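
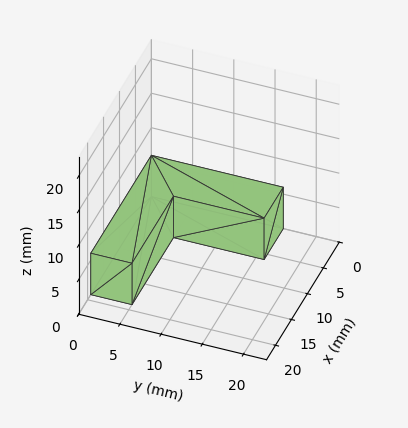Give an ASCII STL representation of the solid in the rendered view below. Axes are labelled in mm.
Reading the render: the shape is an L-shaped prism: outer 19 × 16 mm, arm thicknesses ≈ 5 mm (horizontal) and 6 mm (vertical), extruded 6 mm in z (dimensions read to the nearest mm from the axis ticks). For the STL, each face is triangulated and given an outward normal.

solid part
  facet normal 0.0000 0.0000 -1.0000
    outer loop
      vertex 19.0 5.0 0.0
      vertex 19.0 0.0 0.0
      vertex 0.0 0.0 0.0
    endloop
  endfacet
  facet normal 0.0000 0.0000 -1.0000
    outer loop
      vertex 6.0 5.0 0.0
      vertex 19.0 5.0 0.0
      vertex 0.0 0.0 0.0
    endloop
  endfacet
  facet normal 0.0000 0.0000 -1.0000
    outer loop
      vertex 6.0 16.0 0.0
      vertex 6.0 5.0 0.0
      vertex 0.0 0.0 0.0
    endloop
  endfacet
  facet normal 0.0000 0.0000 -1.0000
    outer loop
      vertex 0.0 16.0 0.0
      vertex 6.0 16.0 0.0
      vertex 0.0 0.0 0.0
    endloop
  endfacet
  facet normal 0.0000 0.0000 1.0000
    outer loop
      vertex 0.0 0.0 6.0
      vertex 19.0 0.0 6.0
      vertex 19.0 5.0 6.0
    endloop
  endfacet
  facet normal 0.0000 0.0000 1.0000
    outer loop
      vertex 0.0 0.0 6.0
      vertex 19.0 5.0 6.0
      vertex 6.0 5.0 6.0
    endloop
  endfacet
  facet normal 0.0000 0.0000 1.0000
    outer loop
      vertex 0.0 0.0 6.0
      vertex 6.0 5.0 6.0
      vertex 6.0 16.0 6.0
    endloop
  endfacet
  facet normal 0.0000 0.0000 1.0000
    outer loop
      vertex 0.0 0.0 6.0
      vertex 6.0 16.0 6.0
      vertex 0.0 16.0 6.0
    endloop
  endfacet
  facet normal 0.0000 -1.0000 0.0000
    outer loop
      vertex 0.0 0.0 0.0
      vertex 19.0 0.0 0.0
      vertex 19.0 0.0 6.0
    endloop
  endfacet
  facet normal 0.0000 -1.0000 0.0000
    outer loop
      vertex 0.0 0.0 0.0
      vertex 19.0 0.0 6.0
      vertex 0.0 0.0 6.0
    endloop
  endfacet
  facet normal 1.0000 0.0000 0.0000
    outer loop
      vertex 19.0 0.0 0.0
      vertex 19.0 5.0 0.0
      vertex 19.0 5.0 6.0
    endloop
  endfacet
  facet normal 1.0000 0.0000 0.0000
    outer loop
      vertex 19.0 0.0 0.0
      vertex 19.0 5.0 6.0
      vertex 19.0 0.0 6.0
    endloop
  endfacet
  facet normal 0.0000 1.0000 0.0000
    outer loop
      vertex 19.0 5.0 0.0
      vertex 6.0 5.0 0.0
      vertex 6.0 5.0 6.0
    endloop
  endfacet
  facet normal 0.0000 1.0000 0.0000
    outer loop
      vertex 19.0 5.0 0.0
      vertex 6.0 5.0 6.0
      vertex 19.0 5.0 6.0
    endloop
  endfacet
  facet normal 1.0000 0.0000 0.0000
    outer loop
      vertex 6.0 5.0 0.0
      vertex 6.0 16.0 0.0
      vertex 6.0 16.0 6.0
    endloop
  endfacet
  facet normal 1.0000 0.0000 0.0000
    outer loop
      vertex 6.0 5.0 0.0
      vertex 6.0 16.0 6.0
      vertex 6.0 5.0 6.0
    endloop
  endfacet
  facet normal 0.0000 1.0000 0.0000
    outer loop
      vertex 6.0 16.0 0.0
      vertex 0.0 16.0 0.0
      vertex 0.0 16.0 6.0
    endloop
  endfacet
  facet normal 0.0000 1.0000 0.0000
    outer loop
      vertex 6.0 16.0 0.0
      vertex 0.0 16.0 6.0
      vertex 6.0 16.0 6.0
    endloop
  endfacet
  facet normal -1.0000 0.0000 0.0000
    outer loop
      vertex 0.0 16.0 0.0
      vertex 0.0 0.0 0.0
      vertex 0.0 0.0 6.0
    endloop
  endfacet
  facet normal -1.0000 0.0000 0.0000
    outer loop
      vertex 0.0 16.0 0.0
      vertex 0.0 0.0 6.0
      vertex 0.0 16.0 6.0
    endloop
  endfacet
endsolid part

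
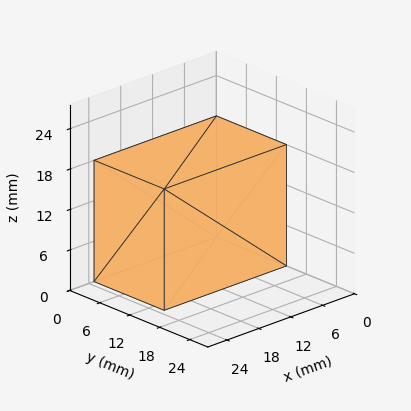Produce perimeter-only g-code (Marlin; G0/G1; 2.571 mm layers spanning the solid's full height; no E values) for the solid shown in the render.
Reading the render: the shape is a rectangular box, roughly 23 × 14 mm footprint and 18 mm tall (dimensions read to the nearest mm from the axis ticks). For the g-code, the solid's height is divided into equal slices at the stated Δz and each level perimeter traced with G1 moves after a G0 lift.

; perimeter-only toolpath
G21 ; units = mm
G90 ; absolute positioning
G28 ; home
; layer 1
G0 Z2.571
G0 X0.000 Y0.000
G1 X23.000 Y0.000
G1 X23.000 Y14.000
G1 X0.000 Y14.000
G1 X0.000 Y0.000
; layer 2
G0 Z5.143
G0 X0.000 Y0.000
G1 X23.000 Y0.000
G1 X23.000 Y14.000
G1 X0.000 Y14.000
G1 X0.000 Y0.000
; layer 3
G0 Z7.714
G0 X0.000 Y0.000
G1 X23.000 Y0.000
G1 X23.000 Y14.000
G1 X0.000 Y14.000
G1 X0.000 Y0.000
; layer 4
G0 Z10.286
G0 X0.000 Y0.000
G1 X23.000 Y0.000
G1 X23.000 Y14.000
G1 X0.000 Y14.000
G1 X0.000 Y0.000
; layer 5
G0 Z12.857
G0 X0.000 Y0.000
G1 X23.000 Y0.000
G1 X23.000 Y14.000
G1 X0.000 Y14.000
G1 X0.000 Y0.000
; layer 6
G0 Z15.429
G0 X0.000 Y0.000
G1 X23.000 Y0.000
G1 X23.000 Y14.000
G1 X0.000 Y14.000
G1 X0.000 Y0.000
; layer 7
G0 Z18.000
G0 X0.000 Y0.000
G1 X23.000 Y0.000
G1 X23.000 Y14.000
G1 X0.000 Y14.000
G1 X0.000 Y0.000
M2 ; end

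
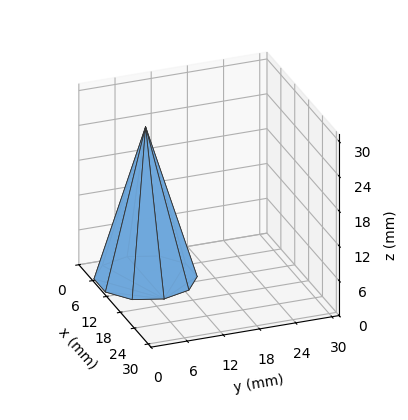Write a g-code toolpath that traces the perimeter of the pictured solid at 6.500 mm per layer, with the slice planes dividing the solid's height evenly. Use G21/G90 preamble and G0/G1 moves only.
Reading the render: the shape is a regular 10-sided pyramid, base circumscribed radius ≈ 8 mm, apex at z ≈ 26 mm (dimensions read to the nearest mm from the axis ticks). For the g-code, the solid's height is divided into equal slices at the stated Δz and each level perimeter traced with G1 moves after a G0 lift.

; perimeter-only toolpath
G21 ; units = mm
G90 ; absolute positioning
G28 ; home
; layer 1
G0 Z6.500
G0 X14.000 Y8.000
G1 X12.854 Y11.527
G1 X9.854 Y13.706
G1 X6.146 Y13.706
G1 X3.146 Y11.527
G1 X2.000 Y8.000
G1 X3.146 Y4.473
G1 X6.146 Y2.294
G1 X9.854 Y2.294
G1 X12.854 Y4.473
G1 X14.000 Y8.000
; layer 2
G0 Z13.000
G0 X12.000 Y8.000
G1 X11.236 Y10.351
G1 X9.236 Y11.804
G1 X6.764 Y11.804
G1 X4.764 Y10.351
G1 X4.000 Y8.000
G1 X4.764 Y5.649
G1 X6.764 Y4.196
G1 X9.236 Y4.196
G1 X11.236 Y5.649
G1 X12.000 Y8.000
; layer 3
G0 Z19.500
G0 X10.000 Y8.000
G1 X9.618 Y9.175
G1 X8.618 Y9.902
G1 X7.382 Y9.902
G1 X6.382 Y9.175
G1 X6.000 Y8.000
G1 X6.382 Y6.825
G1 X7.382 Y6.098
G1 X8.618 Y6.098
G1 X9.618 Y6.825
G1 X10.000 Y8.000
M2 ; end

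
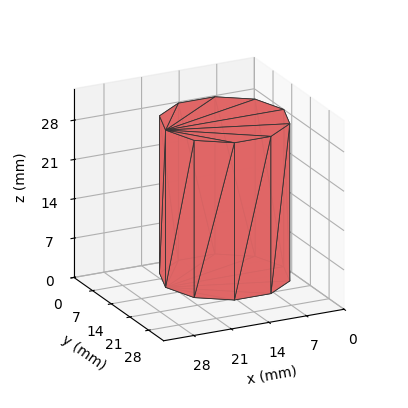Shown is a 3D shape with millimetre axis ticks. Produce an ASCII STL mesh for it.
Reading the render: the shape is a regular 10-sided prism (a cylinder approximated with 10 flat sides), circumscribed radius ≈ 11 mm, height ≈ 28 mm (dimensions read to the nearest mm from the axis ticks). For the STL, each face is triangulated and given an outward normal.

solid part
  facet normal 0.0000 0.0000 -1.0000
    outer loop
      vertex 14.4 21.5 0.0
      vertex 19.9 17.5 0.0
      vertex 22.0 11.0 0.0
    endloop
  endfacet
  facet normal 0.0000 0.0000 -1.0000
    outer loop
      vertex 7.6 21.5 0.0
      vertex 14.4 21.5 0.0
      vertex 22.0 11.0 0.0
    endloop
  endfacet
  facet normal 0.0000 0.0000 -1.0000
    outer loop
      vertex 2.1 17.5 0.0
      vertex 7.6 21.5 0.0
      vertex 22.0 11.0 0.0
    endloop
  endfacet
  facet normal 0.0000 0.0000 -1.0000
    outer loop
      vertex 0.0 11.0 0.0
      vertex 2.1 17.5 0.0
      vertex 22.0 11.0 0.0
    endloop
  endfacet
  facet normal 0.0000 0.0000 -1.0000
    outer loop
      vertex 2.1 4.5 0.0
      vertex 0.0 11.0 0.0
      vertex 22.0 11.0 0.0
    endloop
  endfacet
  facet normal 0.0000 0.0000 -1.0000
    outer loop
      vertex 7.6 0.5 0.0
      vertex 2.1 4.5 0.0
      vertex 22.0 11.0 0.0
    endloop
  endfacet
  facet normal 0.0000 0.0000 -1.0000
    outer loop
      vertex 14.4 0.5 0.0
      vertex 7.6 0.5 0.0
      vertex 22.0 11.0 0.0
    endloop
  endfacet
  facet normal 0.0000 0.0000 -1.0000
    outer loop
      vertex 19.9 4.5 0.0
      vertex 14.4 0.5 0.0
      vertex 22.0 11.0 0.0
    endloop
  endfacet
  facet normal 0.0000 0.0000 1.0000
    outer loop
      vertex 22.0 11.0 28.0
      vertex 19.9 17.5 28.0
      vertex 14.4 21.5 28.0
    endloop
  endfacet
  facet normal 0.0000 0.0000 1.0000
    outer loop
      vertex 22.0 11.0 28.0
      vertex 14.4 21.5 28.0
      vertex 7.6 21.5 28.0
    endloop
  endfacet
  facet normal 0.0000 0.0000 1.0000
    outer loop
      vertex 22.0 11.0 28.0
      vertex 7.6 21.5 28.0
      vertex 2.1 17.5 28.0
    endloop
  endfacet
  facet normal 0.0000 0.0000 1.0000
    outer loop
      vertex 22.0 11.0 28.0
      vertex 2.1 17.5 28.0
      vertex 0.0 11.0 28.0
    endloop
  endfacet
  facet normal 0.0000 0.0000 1.0000
    outer loop
      vertex 22.0 11.0 28.0
      vertex 0.0 11.0 28.0
      vertex 2.1 4.5 28.0
    endloop
  endfacet
  facet normal 0.0000 0.0000 1.0000
    outer loop
      vertex 22.0 11.0 28.0
      vertex 2.1 4.5 28.0
      vertex 7.6 0.5 28.0
    endloop
  endfacet
  facet normal 0.0000 0.0000 1.0000
    outer loop
      vertex 22.0 11.0 28.0
      vertex 7.6 0.5 28.0
      vertex 14.4 0.5 28.0
    endloop
  endfacet
  facet normal 0.0000 0.0000 1.0000
    outer loop
      vertex 22.0 11.0 28.0
      vertex 14.4 0.5 28.0
      vertex 19.9 4.5 28.0
    endloop
  endfacet
  facet normal 0.9516 0.3074 0.0000
    outer loop
      vertex 22.0 11.0 0.0
      vertex 19.9 17.5 0.0
      vertex 19.9 17.5 28.0
    endloop
  endfacet
  facet normal 0.9516 0.3074 0.0000
    outer loop
      vertex 22.0 11.0 0.0
      vertex 19.9 17.5 28.0
      vertex 22.0 11.0 28.0
    endloop
  endfacet
  facet normal 0.5882 0.8087 0.0000
    outer loop
      vertex 19.9 17.5 0.0
      vertex 14.4 21.5 0.0
      vertex 14.4 21.5 28.0
    endloop
  endfacet
  facet normal 0.5882 0.8087 0.0000
    outer loop
      vertex 19.9 17.5 0.0
      vertex 14.4 21.5 28.0
      vertex 19.9 17.5 28.0
    endloop
  endfacet
  facet normal 0.0000 1.0000 0.0000
    outer loop
      vertex 14.4 21.5 0.0
      vertex 7.6 21.5 0.0
      vertex 7.6 21.5 28.0
    endloop
  endfacet
  facet normal 0.0000 1.0000 0.0000
    outer loop
      vertex 14.4 21.5 0.0
      vertex 7.6 21.5 28.0
      vertex 14.4 21.5 28.0
    endloop
  endfacet
  facet normal -0.5882 0.8087 0.0000
    outer loop
      vertex 7.6 21.5 0.0
      vertex 2.1 17.5 0.0
      vertex 2.1 17.5 28.0
    endloop
  endfacet
  facet normal -0.5882 0.8087 0.0000
    outer loop
      vertex 7.6 21.5 0.0
      vertex 2.1 17.5 28.0
      vertex 7.6 21.5 28.0
    endloop
  endfacet
  facet normal -0.9516 0.3074 0.0000
    outer loop
      vertex 2.1 17.5 0.0
      vertex 0.0 11.0 0.0
      vertex 0.0 11.0 28.0
    endloop
  endfacet
  facet normal -0.9516 0.3074 0.0000
    outer loop
      vertex 2.1 17.5 0.0
      vertex 0.0 11.0 28.0
      vertex 2.1 17.5 28.0
    endloop
  endfacet
  facet normal -0.9516 -0.3074 0.0000
    outer loop
      vertex 0.0 11.0 0.0
      vertex 2.1 4.5 0.0
      vertex 2.1 4.5 28.0
    endloop
  endfacet
  facet normal -0.9516 -0.3074 0.0000
    outer loop
      vertex 0.0 11.0 0.0
      vertex 2.1 4.5 28.0
      vertex 0.0 11.0 28.0
    endloop
  endfacet
  facet normal -0.5882 -0.8087 0.0000
    outer loop
      vertex 2.1 4.5 0.0
      vertex 7.6 0.5 0.0
      vertex 7.6 0.5 28.0
    endloop
  endfacet
  facet normal -0.5882 -0.8087 0.0000
    outer loop
      vertex 2.1 4.5 0.0
      vertex 7.6 0.5 28.0
      vertex 2.1 4.5 28.0
    endloop
  endfacet
  facet normal 0.0000 -1.0000 0.0000
    outer loop
      vertex 7.6 0.5 0.0
      vertex 14.4 0.5 0.0
      vertex 14.4 0.5 28.0
    endloop
  endfacet
  facet normal 0.0000 -1.0000 0.0000
    outer loop
      vertex 7.6 0.5 0.0
      vertex 14.4 0.5 28.0
      vertex 7.6 0.5 28.0
    endloop
  endfacet
  facet normal 0.5882 -0.8087 0.0000
    outer loop
      vertex 14.4 0.5 0.0
      vertex 19.9 4.5 0.0
      vertex 19.9 4.5 28.0
    endloop
  endfacet
  facet normal 0.5882 -0.8087 0.0000
    outer loop
      vertex 14.4 0.5 0.0
      vertex 19.9 4.5 28.0
      vertex 14.4 0.5 28.0
    endloop
  endfacet
  facet normal 0.9516 -0.3074 0.0000
    outer loop
      vertex 19.9 4.5 0.0
      vertex 22.0 11.0 0.0
      vertex 22.0 11.0 28.0
    endloop
  endfacet
  facet normal 0.9516 -0.3074 0.0000
    outer loop
      vertex 19.9 4.5 0.0
      vertex 22.0 11.0 28.0
      vertex 19.9 4.5 28.0
    endloop
  endfacet
endsolid part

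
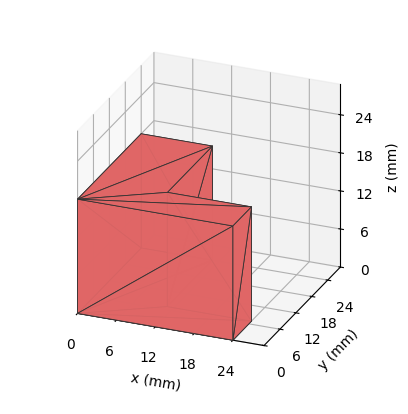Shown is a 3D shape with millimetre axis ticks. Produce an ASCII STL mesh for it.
Reading the render: the shape is an L-shaped prism: outer 24 × 24 mm, arm thicknesses ≈ 7 mm (horizontal) and 11 mm (vertical), extruded 18 mm in z (dimensions read to the nearest mm from the axis ticks). For the STL, each face is triangulated and given an outward normal.

solid part
  facet normal 0.0000 0.0000 -1.0000
    outer loop
      vertex 24.00 7.00 0.00
      vertex 24.00 0.00 0.00
      vertex 0.00 0.00 0.00
    endloop
  endfacet
  facet normal 0.0000 0.0000 -1.0000
    outer loop
      vertex 11.00 7.00 0.00
      vertex 24.00 7.00 0.00
      vertex 0.00 0.00 0.00
    endloop
  endfacet
  facet normal 0.0000 0.0000 -1.0000
    outer loop
      vertex 11.00 24.00 0.00
      vertex 11.00 7.00 0.00
      vertex 0.00 0.00 0.00
    endloop
  endfacet
  facet normal 0.0000 0.0000 -1.0000
    outer loop
      vertex 0.00 24.00 0.00
      vertex 11.00 24.00 0.00
      vertex 0.00 0.00 0.00
    endloop
  endfacet
  facet normal 0.0000 0.0000 1.0000
    outer loop
      vertex 0.00 0.00 18.00
      vertex 24.00 0.00 18.00
      vertex 24.00 7.00 18.00
    endloop
  endfacet
  facet normal 0.0000 0.0000 1.0000
    outer loop
      vertex 0.00 0.00 18.00
      vertex 24.00 7.00 18.00
      vertex 11.00 7.00 18.00
    endloop
  endfacet
  facet normal 0.0000 0.0000 1.0000
    outer loop
      vertex 0.00 0.00 18.00
      vertex 11.00 7.00 18.00
      vertex 11.00 24.00 18.00
    endloop
  endfacet
  facet normal 0.0000 0.0000 1.0000
    outer loop
      vertex 0.00 0.00 18.00
      vertex 11.00 24.00 18.00
      vertex 0.00 24.00 18.00
    endloop
  endfacet
  facet normal 0.0000 -1.0000 0.0000
    outer loop
      vertex 0.00 0.00 0.00
      vertex 24.00 0.00 0.00
      vertex 24.00 0.00 18.00
    endloop
  endfacet
  facet normal 0.0000 -1.0000 0.0000
    outer loop
      vertex 0.00 0.00 0.00
      vertex 24.00 0.00 18.00
      vertex 0.00 0.00 18.00
    endloop
  endfacet
  facet normal 1.0000 0.0000 0.0000
    outer loop
      vertex 24.00 0.00 0.00
      vertex 24.00 7.00 0.00
      vertex 24.00 7.00 18.00
    endloop
  endfacet
  facet normal 1.0000 0.0000 0.0000
    outer loop
      vertex 24.00 0.00 0.00
      vertex 24.00 7.00 18.00
      vertex 24.00 0.00 18.00
    endloop
  endfacet
  facet normal 0.0000 1.0000 0.0000
    outer loop
      vertex 24.00 7.00 0.00
      vertex 11.00 7.00 0.00
      vertex 11.00 7.00 18.00
    endloop
  endfacet
  facet normal 0.0000 1.0000 0.0000
    outer loop
      vertex 24.00 7.00 0.00
      vertex 11.00 7.00 18.00
      vertex 24.00 7.00 18.00
    endloop
  endfacet
  facet normal 1.0000 0.0000 0.0000
    outer loop
      vertex 11.00 7.00 0.00
      vertex 11.00 24.00 0.00
      vertex 11.00 24.00 18.00
    endloop
  endfacet
  facet normal 1.0000 0.0000 0.0000
    outer loop
      vertex 11.00 7.00 0.00
      vertex 11.00 24.00 18.00
      vertex 11.00 7.00 18.00
    endloop
  endfacet
  facet normal 0.0000 1.0000 0.0000
    outer loop
      vertex 11.00 24.00 0.00
      vertex 0.00 24.00 0.00
      vertex 0.00 24.00 18.00
    endloop
  endfacet
  facet normal 0.0000 1.0000 0.0000
    outer loop
      vertex 11.00 24.00 0.00
      vertex 0.00 24.00 18.00
      vertex 11.00 24.00 18.00
    endloop
  endfacet
  facet normal -1.0000 0.0000 0.0000
    outer loop
      vertex 0.00 24.00 0.00
      vertex 0.00 0.00 0.00
      vertex 0.00 0.00 18.00
    endloop
  endfacet
  facet normal -1.0000 0.0000 0.0000
    outer loop
      vertex 0.00 24.00 0.00
      vertex 0.00 0.00 18.00
      vertex 0.00 24.00 18.00
    endloop
  endfacet
endsolid part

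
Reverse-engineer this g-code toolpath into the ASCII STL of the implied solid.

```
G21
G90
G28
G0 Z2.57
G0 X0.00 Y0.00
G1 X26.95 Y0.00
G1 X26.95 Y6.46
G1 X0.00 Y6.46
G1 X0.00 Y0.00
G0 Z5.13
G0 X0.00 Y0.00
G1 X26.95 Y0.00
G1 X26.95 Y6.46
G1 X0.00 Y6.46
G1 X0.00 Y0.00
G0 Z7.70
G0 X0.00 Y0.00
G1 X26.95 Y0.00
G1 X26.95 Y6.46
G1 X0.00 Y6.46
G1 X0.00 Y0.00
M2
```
solid part
  facet normal 0.0000 0.0000 -1.0000
    outer loop
      vertex 26.95 6.46 0.00
      vertex 26.95 0.00 0.00
      vertex 0.00 0.00 0.00
    endloop
  endfacet
  facet normal 0.0000 0.0000 -1.0000
    outer loop
      vertex 0.00 6.46 0.00
      vertex 26.95 6.46 0.00
      vertex 0.00 0.00 0.00
    endloop
  endfacet
  facet normal 0.0000 0.0000 1.0000
    outer loop
      vertex 0.00 0.00 7.70
      vertex 26.95 0.00 7.70
      vertex 26.95 6.46 7.70
    endloop
  endfacet
  facet normal 0.0000 0.0000 1.0000
    outer loop
      vertex 0.00 0.00 7.70
      vertex 26.95 6.46 7.70
      vertex 0.00 6.46 7.70
    endloop
  endfacet
  facet normal 0.0000 -1.0000 0.0000
    outer loop
      vertex 0.00 0.00 0.00
      vertex 26.95 0.00 0.00
      vertex 26.95 0.00 7.70
    endloop
  endfacet
  facet normal 0.0000 -1.0000 0.0000
    outer loop
      vertex 0.00 0.00 0.00
      vertex 26.95 0.00 7.70
      vertex 0.00 0.00 7.70
    endloop
  endfacet
  facet normal 0.0000 1.0000 0.0000
    outer loop
      vertex 26.95 6.46 7.70
      vertex 26.95 6.46 0.00
      vertex 0.00 6.46 0.00
    endloop
  endfacet
  facet normal 0.0000 1.0000 0.0000
    outer loop
      vertex 0.00 6.46 7.70
      vertex 26.95 6.46 7.70
      vertex 0.00 6.46 0.00
    endloop
  endfacet
  facet normal -1.0000 0.0000 0.0000
    outer loop
      vertex 0.00 6.46 7.70
      vertex 0.00 6.46 0.00
      vertex 0.00 0.00 0.00
    endloop
  endfacet
  facet normal -1.0000 0.0000 0.0000
    outer loop
      vertex 0.00 0.00 7.70
      vertex 0.00 6.46 7.70
      vertex 0.00 0.00 0.00
    endloop
  endfacet
  facet normal 1.0000 0.0000 0.0000
    outer loop
      vertex 26.95 0.00 0.00
      vertex 26.95 6.46 0.00
      vertex 26.95 6.46 7.70
    endloop
  endfacet
  facet normal 1.0000 0.0000 0.0000
    outer loop
      vertex 26.95 0.00 0.00
      vertex 26.95 6.46 7.70
      vertex 26.95 0.00 7.70
    endloop
  endfacet
endsolid part

The G0 Z moves step by Δz≈2.57 mm. Every layer's G1 loop is the same polygon, so the solid is a straight extrusion of it from z=0 to z≈7.7. Closing with flat bottom and top caps and triangulating gives 12 facets — a rectangular box, roughly 26.9 × 6.46 mm footprint and 7.7 mm tall.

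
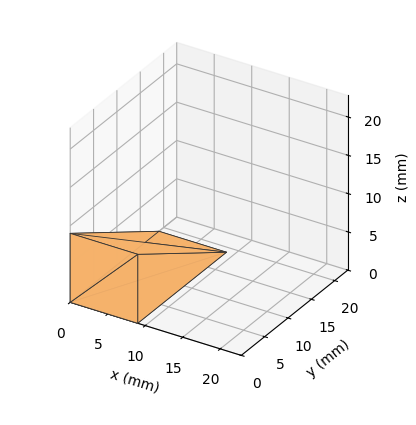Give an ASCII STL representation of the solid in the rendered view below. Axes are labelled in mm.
Reading the render: the shape is a wedge (ramp): 9 × 19 mm base, rising to 9 mm along the y=0 edge and sloping linearly to z=0 at y=19 (dimensions read to the nearest mm from the axis ticks). For the STL, each face is triangulated and given an outward normal.

solid part
  facet normal 0.0000 0.0000 -1.0000
    outer loop
      vertex 9.0 19.0 0.0
      vertex 9.0 0.0 0.0
      vertex 0.0 0.0 0.0
    endloop
  endfacet
  facet normal 0.0000 0.0000 -1.0000
    outer loop
      vertex 0.0 19.0 0.0
      vertex 9.0 19.0 0.0
      vertex 0.0 0.0 0.0
    endloop
  endfacet
  facet normal 0.0000 -1.0000 0.0000
    outer loop
      vertex 0.0 0.0 0.0
      vertex 9.0 0.0 0.0
      vertex 9.0 0.0 9.0
    endloop
  endfacet
  facet normal 0.0000 -1.0000 0.0000
    outer loop
      vertex 0.0 0.0 0.0
      vertex 9.0 0.0 9.0
      vertex 0.0 0.0 9.0
    endloop
  endfacet
  facet normal 0.0000 0.4281 0.9037
    outer loop
      vertex 0.0 0.0 9.0
      vertex 9.0 0.0 9.0
      vertex 9.0 19.0 0.0
    endloop
  endfacet
  facet normal 0.0000 0.4281 0.9037
    outer loop
      vertex 0.0 0.0 9.0
      vertex 9.0 19.0 0.0
      vertex 0.0 19.0 0.0
    endloop
  endfacet
  facet normal -1.0000 0.0000 0.0000
    outer loop
      vertex 0.0 0.0 9.0
      vertex 0.0 19.0 0.0
      vertex 0.0 0.0 0.0
    endloop
  endfacet
  facet normal 1.0000 0.0000 0.0000
    outer loop
      vertex 9.0 0.0 0.0
      vertex 9.0 19.0 0.0
      vertex 9.0 0.0 9.0
    endloop
  endfacet
endsolid part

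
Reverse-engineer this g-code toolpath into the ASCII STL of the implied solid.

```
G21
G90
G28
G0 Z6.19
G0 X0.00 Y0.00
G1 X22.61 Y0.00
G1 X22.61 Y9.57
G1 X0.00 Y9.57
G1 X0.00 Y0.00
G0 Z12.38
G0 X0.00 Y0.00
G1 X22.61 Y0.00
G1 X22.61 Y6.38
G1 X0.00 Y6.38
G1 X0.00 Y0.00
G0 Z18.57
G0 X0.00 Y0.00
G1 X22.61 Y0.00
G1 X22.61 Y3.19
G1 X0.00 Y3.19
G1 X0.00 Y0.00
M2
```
solid part
  facet normal 0.0000 0.0000 -1.0000
    outer loop
      vertex 22.61 12.76 0.00
      vertex 22.61 0.00 0.00
      vertex 0.00 0.00 0.00
    endloop
  endfacet
  facet normal 0.0000 0.0000 -1.0000
    outer loop
      vertex 0.00 12.76 0.00
      vertex 22.61 12.76 0.00
      vertex 0.00 0.00 0.00
    endloop
  endfacet
  facet normal 0.0000 -1.0000 0.0000
    outer loop
      vertex 0.00 0.00 0.00
      vertex 22.61 0.00 0.00
      vertex 22.61 0.00 24.76
    endloop
  endfacet
  facet normal 0.0000 -1.0000 0.0000
    outer loop
      vertex 0.00 0.00 0.00
      vertex 22.61 0.00 24.76
      vertex 0.00 0.00 24.76
    endloop
  endfacet
  facet normal 0.0000 0.8889 0.4581
    outer loop
      vertex 0.00 0.00 24.76
      vertex 22.61 0.00 24.76
      vertex 22.61 12.76 0.00
    endloop
  endfacet
  facet normal 0.0000 0.8889 0.4581
    outer loop
      vertex 0.00 0.00 24.76
      vertex 22.61 12.76 0.00
      vertex 0.00 12.76 0.00
    endloop
  endfacet
  facet normal -1.0000 0.0000 0.0000
    outer loop
      vertex 0.00 0.00 24.76
      vertex 0.00 12.76 0.00
      vertex 0.00 0.00 0.00
    endloop
  endfacet
  facet normal 1.0000 0.0000 0.0000
    outer loop
      vertex 22.61 0.00 0.00
      vertex 22.61 12.76 0.00
      vertex 22.61 0.00 24.76
    endloop
  endfacet
endsolid part

The G0 Z moves step by Δz≈6.19 mm. The G1 loops shrink linearly with z, so the solid tapers from its base footprint up to z≈24.8. Closing with a flat bottom cap and the tapered top and triangulating gives 8 facets — a wedge (ramp): 22.6 × 12.8 mm base, rising to 24.8 mm along the y=0 edge and sloping linearly to z=0 at y=12.8.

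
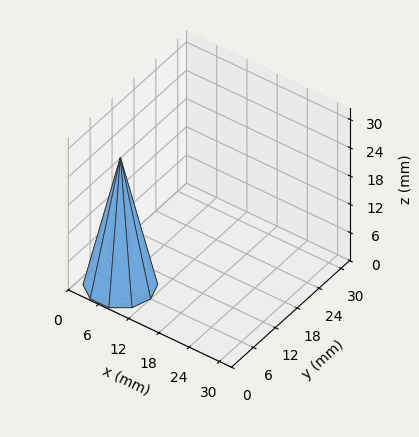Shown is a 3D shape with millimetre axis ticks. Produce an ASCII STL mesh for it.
Reading the render: the shape is a regular 10-sided pyramid, base circumscribed radius ≈ 6 mm, apex at z ≈ 27 mm (dimensions read to the nearest mm from the axis ticks). For the STL, each face is triangulated and given an outward normal.

solid part
  facet normal 0.0000 0.0000 -1.0000
    outer loop
      vertex 7.854 11.706 0.000
      vertex 10.854 9.527 0.000
      vertex 12.000 6.000 0.000
    endloop
  endfacet
  facet normal 0.0000 0.0000 -1.0000
    outer loop
      vertex 4.146 11.706 0.000
      vertex 7.854 11.706 0.000
      vertex 12.000 6.000 0.000
    endloop
  endfacet
  facet normal 0.0000 0.0000 -1.0000
    outer loop
      vertex 1.146 9.527 0.000
      vertex 4.146 11.706 0.000
      vertex 12.000 6.000 0.000
    endloop
  endfacet
  facet normal 0.0000 0.0000 -1.0000
    outer loop
      vertex 0.000 6.000 0.000
      vertex 1.146 9.527 0.000
      vertex 12.000 6.000 0.000
    endloop
  endfacet
  facet normal 0.0000 0.0000 -1.0000
    outer loop
      vertex 1.146 2.473 0.000
      vertex 0.000 6.000 0.000
      vertex 12.000 6.000 0.000
    endloop
  endfacet
  facet normal 0.0000 0.0000 -1.0000
    outer loop
      vertex 4.146 0.294 0.000
      vertex 1.146 2.473 0.000
      vertex 12.000 6.000 0.000
    endloop
  endfacet
  facet normal 0.0000 0.0000 -1.0000
    outer loop
      vertex 7.854 0.294 0.000
      vertex 4.146 0.294 0.000
      vertex 12.000 6.000 0.000
    endloop
  endfacet
  facet normal 0.0000 0.0000 -1.0000
    outer loop
      vertex 10.854 2.473 0.000
      vertex 7.854 0.294 0.000
      vertex 12.000 6.000 0.000
    endloop
  endfacet
  facet normal 0.9305 0.3023 0.2068
    outer loop
      vertex 12.000 6.000 0.000
      vertex 10.854 9.527 0.000
      vertex 6.000 6.000 27.000
    endloop
  endfacet
  facet normal 0.5750 0.7916 0.2068
    outer loop
      vertex 10.854 9.527 0.000
      vertex 7.854 11.706 0.000
      vertex 6.000 6.000 27.000
    endloop
  endfacet
  facet normal 0.0000 0.9784 0.2068
    outer loop
      vertex 7.854 11.706 0.000
      vertex 4.146 11.706 0.000
      vertex 6.000 6.000 27.000
    endloop
  endfacet
  facet normal -0.5750 0.7916 0.2068
    outer loop
      vertex 4.146 11.706 0.000
      vertex 1.146 9.527 0.000
      vertex 6.000 6.000 27.000
    endloop
  endfacet
  facet normal -0.9305 0.3023 0.2068
    outer loop
      vertex 1.146 9.527 0.000
      vertex 0.000 6.000 0.000
      vertex 6.000 6.000 27.000
    endloop
  endfacet
  facet normal -0.9305 -0.3023 0.2068
    outer loop
      vertex 0.000 6.000 0.000
      vertex 1.146 2.473 0.000
      vertex 6.000 6.000 27.000
    endloop
  endfacet
  facet normal -0.5750 -0.7916 0.2068
    outer loop
      vertex 1.146 2.473 0.000
      vertex 4.146 0.294 0.000
      vertex 6.000 6.000 27.000
    endloop
  endfacet
  facet normal 0.0000 -0.9784 0.2068
    outer loop
      vertex 4.146 0.294 0.000
      vertex 7.854 0.294 0.000
      vertex 6.000 6.000 27.000
    endloop
  endfacet
  facet normal 0.5750 -0.7916 0.2068
    outer loop
      vertex 7.854 0.294 0.000
      vertex 10.854 2.473 0.000
      vertex 6.000 6.000 27.000
    endloop
  endfacet
  facet normal 0.9305 -0.3023 0.2068
    outer loop
      vertex 10.854 2.473 0.000
      vertex 12.000 6.000 0.000
      vertex 6.000 6.000 27.000
    endloop
  endfacet
endsolid part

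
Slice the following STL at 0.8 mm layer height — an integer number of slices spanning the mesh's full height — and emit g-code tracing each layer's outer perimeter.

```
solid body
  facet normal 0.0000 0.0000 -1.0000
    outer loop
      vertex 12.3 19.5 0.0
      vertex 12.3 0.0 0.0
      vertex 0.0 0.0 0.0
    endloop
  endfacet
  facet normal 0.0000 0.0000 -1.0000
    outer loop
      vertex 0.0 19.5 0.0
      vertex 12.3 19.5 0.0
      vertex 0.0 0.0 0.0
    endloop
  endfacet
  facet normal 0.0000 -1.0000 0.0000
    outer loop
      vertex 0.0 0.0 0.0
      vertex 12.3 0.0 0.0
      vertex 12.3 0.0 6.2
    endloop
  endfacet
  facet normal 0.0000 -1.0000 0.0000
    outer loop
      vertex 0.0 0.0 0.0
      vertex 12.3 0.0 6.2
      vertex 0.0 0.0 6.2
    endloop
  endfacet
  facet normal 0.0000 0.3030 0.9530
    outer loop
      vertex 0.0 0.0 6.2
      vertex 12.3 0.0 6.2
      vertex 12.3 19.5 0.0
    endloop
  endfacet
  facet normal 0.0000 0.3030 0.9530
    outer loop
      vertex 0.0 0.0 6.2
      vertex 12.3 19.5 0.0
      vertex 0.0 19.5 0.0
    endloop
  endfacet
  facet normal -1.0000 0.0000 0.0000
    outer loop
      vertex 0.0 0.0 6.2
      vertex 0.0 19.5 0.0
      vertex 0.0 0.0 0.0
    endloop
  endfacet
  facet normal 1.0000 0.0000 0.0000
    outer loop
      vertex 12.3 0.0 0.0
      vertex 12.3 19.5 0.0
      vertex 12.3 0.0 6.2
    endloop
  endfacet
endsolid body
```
; perimeter-only toolpath
G21 ; units = mm
G90 ; absolute positioning
G28 ; home
; layer 1
G0 Z0.8
G0 X0.0 Y0.0
G1 X12.3 Y0.0
G1 X12.3 Y17.1
G1 X0.0 Y17.1
G1 X0.0 Y0.0
; layer 2
G0 Z1.6
G0 X0.0 Y0.0
G1 X12.3 Y0.0
G1 X12.3 Y14.6
G1 X0.0 Y14.6
G1 X0.0 Y0.0
; layer 3
G0 Z2.3
G0 X0.0 Y0.0
G1 X12.3 Y0.0
G1 X12.3 Y12.2
G1 X0.0 Y12.2
G1 X0.0 Y0.0
; layer 4
G0 Z3.1
G0 X0.0 Y0.0
G1 X12.3 Y0.0
G1 X12.3 Y9.8
G1 X0.0 Y9.8
G1 X0.0 Y0.0
; layer 5
G0 Z3.9
G0 X0.0 Y0.0
G1 X12.3 Y0.0
G1 X12.3 Y7.3
G1 X0.0 Y7.3
G1 X0.0 Y0.0
; layer 6
G0 Z4.7
G0 X0.0 Y0.0
G1 X12.3 Y0.0
G1 X12.3 Y4.9
G1 X0.0 Y4.9
G1 X0.0 Y0.0
; layer 7
G0 Z5.4
G0 X0.0 Y0.0
G1 X12.3 Y0.0
G1 X12.3 Y2.4
G1 X0.0 Y2.4
G1 X0.0 Y0.0
M2 ; end

The solid is a wedge (ramp): 12.3 × 19.5 mm base, rising to 6.2 mm along the y=0 edge and sloping linearly to z=0 at y=19.5. Slicing at Δz = 0.8 mm — 8 equal slices spanning the solid's height, so layer i sits at z = i·h/8 — gives 7 non-empty perimeters. Each is a 4-segment closed polygon; G0 lifts to the layer z and rapids to the start vertex, then G1 traces the edges. The cross-section shrinks linearly with z (the slice at the apex is degenerate and omitted).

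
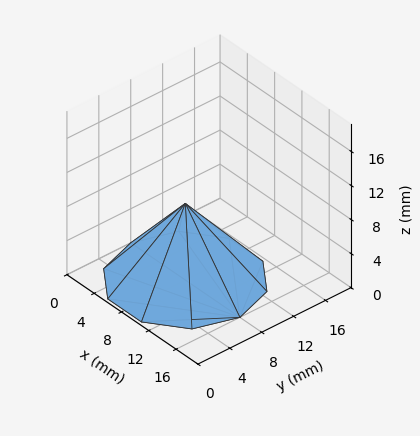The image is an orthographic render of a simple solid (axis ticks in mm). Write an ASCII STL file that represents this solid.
Reading the render: the shape is a regular 10-sided pyramid, base circumscribed radius ≈ 8 mm, apex at z ≈ 9 mm (dimensions read to the nearest mm from the axis ticks). For the STL, each face is triangulated and given an outward normal.

solid part
  facet normal 0.0000 0.0000 -1.0000
    outer loop
      vertex 10.47 15.61 0.00
      vertex 14.47 12.70 0.00
      vertex 16.00 8.00 0.00
    endloop
  endfacet
  facet normal 0.0000 0.0000 -1.0000
    outer loop
      vertex 5.53 15.61 0.00
      vertex 10.47 15.61 0.00
      vertex 16.00 8.00 0.00
    endloop
  endfacet
  facet normal 0.0000 0.0000 -1.0000
    outer loop
      vertex 1.53 12.70 0.00
      vertex 5.53 15.61 0.00
      vertex 16.00 8.00 0.00
    endloop
  endfacet
  facet normal 0.0000 0.0000 -1.0000
    outer loop
      vertex 0.00 8.00 0.00
      vertex 1.53 12.70 0.00
      vertex 16.00 8.00 0.00
    endloop
  endfacet
  facet normal 0.0000 0.0000 -1.0000
    outer loop
      vertex 1.53 3.30 0.00
      vertex 0.00 8.00 0.00
      vertex 16.00 8.00 0.00
    endloop
  endfacet
  facet normal 0.0000 0.0000 -1.0000
    outer loop
      vertex 5.53 0.39 0.00
      vertex 1.53 3.30 0.00
      vertex 16.00 8.00 0.00
    endloop
  endfacet
  facet normal 0.0000 0.0000 -1.0000
    outer loop
      vertex 10.47 0.39 0.00
      vertex 5.53 0.39 0.00
      vertex 16.00 8.00 0.00
    endloop
  endfacet
  facet normal 0.0000 0.0000 -1.0000
    outer loop
      vertex 14.47 3.30 0.00
      vertex 10.47 0.39 0.00
      vertex 16.00 8.00 0.00
    endloop
  endfacet
  facet normal 0.7262 0.2364 0.6455
    outer loop
      vertex 16.00 8.00 0.00
      vertex 14.47 12.70 0.00
      vertex 8.00 8.00 9.00
    endloop
  endfacet
  facet normal 0.4493 0.6176 0.6455
    outer loop
      vertex 14.47 12.70 0.00
      vertex 10.47 15.61 0.00
      vertex 8.00 8.00 9.00
    endloop
  endfacet
  facet normal 0.0000 0.7636 0.6457
    outer loop
      vertex 10.47 15.61 0.00
      vertex 5.53 15.61 0.00
      vertex 8.00 8.00 9.00
    endloop
  endfacet
  facet normal -0.4493 0.6176 0.6455
    outer loop
      vertex 5.53 15.61 0.00
      vertex 1.53 12.70 0.00
      vertex 8.00 8.00 9.00
    endloop
  endfacet
  facet normal -0.7262 0.2364 0.6455
    outer loop
      vertex 1.53 12.70 0.00
      vertex 0.00 8.00 0.00
      vertex 8.00 8.00 9.00
    endloop
  endfacet
  facet normal -0.7262 -0.2364 0.6455
    outer loop
      vertex 0.00 8.00 0.00
      vertex 1.53 3.30 0.00
      vertex 8.00 8.00 9.00
    endloop
  endfacet
  facet normal -0.4493 -0.6176 0.6455
    outer loop
      vertex 1.53 3.30 0.00
      vertex 5.53 0.39 0.00
      vertex 8.00 8.00 9.00
    endloop
  endfacet
  facet normal 0.0000 -0.7636 0.6457
    outer loop
      vertex 5.53 0.39 0.00
      vertex 10.47 0.39 0.00
      vertex 8.00 8.00 9.00
    endloop
  endfacet
  facet normal 0.4493 -0.6176 0.6455
    outer loop
      vertex 10.47 0.39 0.00
      vertex 14.47 3.30 0.00
      vertex 8.00 8.00 9.00
    endloop
  endfacet
  facet normal 0.7262 -0.2364 0.6455
    outer loop
      vertex 14.47 3.30 0.00
      vertex 16.00 8.00 0.00
      vertex 8.00 8.00 9.00
    endloop
  endfacet
endsolid part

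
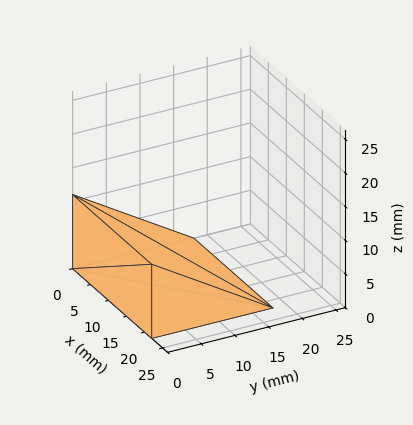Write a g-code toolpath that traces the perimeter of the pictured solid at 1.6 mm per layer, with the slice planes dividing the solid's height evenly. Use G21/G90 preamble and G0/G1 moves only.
Reading the render: the shape is a wedge (ramp): 22 × 18 mm base, rising to 11 mm along the y=0 edge and sloping linearly to z=0 at y=18 (dimensions read to the nearest mm from the axis ticks). For the g-code, the solid's height is divided into equal slices at the stated Δz and each level perimeter traced with G1 moves after a G0 lift.

; perimeter-only toolpath
G21 ; units = mm
G90 ; absolute positioning
G28 ; home
; layer 1
G0 Z1.6
G0 X0.0 Y0.0
G1 X22.0 Y0.0
G1 X22.0 Y15.4
G1 X0.0 Y15.4
G1 X0.0 Y0.0
; layer 2
G0 Z3.1
G0 X0.0 Y0.0
G1 X22.0 Y0.0
G1 X22.0 Y12.9
G1 X0.0 Y12.9
G1 X0.0 Y0.0
; layer 3
G0 Z4.7
G0 X0.0 Y0.0
G1 X22.0 Y0.0
G1 X22.0 Y10.3
G1 X0.0 Y10.3
G1 X0.0 Y0.0
; layer 4
G0 Z6.3
G0 X0.0 Y0.0
G1 X22.0 Y0.0
G1 X22.0 Y7.7
G1 X0.0 Y7.7
G1 X0.0 Y0.0
; layer 5
G0 Z7.9
G0 X0.0 Y0.0
G1 X22.0 Y0.0
G1 X22.0 Y5.1
G1 X0.0 Y5.1
G1 X0.0 Y0.0
; layer 6
G0 Z9.4
G0 X0.0 Y0.0
G1 X22.0 Y0.0
G1 X22.0 Y2.6
G1 X0.0 Y2.6
G1 X0.0 Y0.0
M2 ; end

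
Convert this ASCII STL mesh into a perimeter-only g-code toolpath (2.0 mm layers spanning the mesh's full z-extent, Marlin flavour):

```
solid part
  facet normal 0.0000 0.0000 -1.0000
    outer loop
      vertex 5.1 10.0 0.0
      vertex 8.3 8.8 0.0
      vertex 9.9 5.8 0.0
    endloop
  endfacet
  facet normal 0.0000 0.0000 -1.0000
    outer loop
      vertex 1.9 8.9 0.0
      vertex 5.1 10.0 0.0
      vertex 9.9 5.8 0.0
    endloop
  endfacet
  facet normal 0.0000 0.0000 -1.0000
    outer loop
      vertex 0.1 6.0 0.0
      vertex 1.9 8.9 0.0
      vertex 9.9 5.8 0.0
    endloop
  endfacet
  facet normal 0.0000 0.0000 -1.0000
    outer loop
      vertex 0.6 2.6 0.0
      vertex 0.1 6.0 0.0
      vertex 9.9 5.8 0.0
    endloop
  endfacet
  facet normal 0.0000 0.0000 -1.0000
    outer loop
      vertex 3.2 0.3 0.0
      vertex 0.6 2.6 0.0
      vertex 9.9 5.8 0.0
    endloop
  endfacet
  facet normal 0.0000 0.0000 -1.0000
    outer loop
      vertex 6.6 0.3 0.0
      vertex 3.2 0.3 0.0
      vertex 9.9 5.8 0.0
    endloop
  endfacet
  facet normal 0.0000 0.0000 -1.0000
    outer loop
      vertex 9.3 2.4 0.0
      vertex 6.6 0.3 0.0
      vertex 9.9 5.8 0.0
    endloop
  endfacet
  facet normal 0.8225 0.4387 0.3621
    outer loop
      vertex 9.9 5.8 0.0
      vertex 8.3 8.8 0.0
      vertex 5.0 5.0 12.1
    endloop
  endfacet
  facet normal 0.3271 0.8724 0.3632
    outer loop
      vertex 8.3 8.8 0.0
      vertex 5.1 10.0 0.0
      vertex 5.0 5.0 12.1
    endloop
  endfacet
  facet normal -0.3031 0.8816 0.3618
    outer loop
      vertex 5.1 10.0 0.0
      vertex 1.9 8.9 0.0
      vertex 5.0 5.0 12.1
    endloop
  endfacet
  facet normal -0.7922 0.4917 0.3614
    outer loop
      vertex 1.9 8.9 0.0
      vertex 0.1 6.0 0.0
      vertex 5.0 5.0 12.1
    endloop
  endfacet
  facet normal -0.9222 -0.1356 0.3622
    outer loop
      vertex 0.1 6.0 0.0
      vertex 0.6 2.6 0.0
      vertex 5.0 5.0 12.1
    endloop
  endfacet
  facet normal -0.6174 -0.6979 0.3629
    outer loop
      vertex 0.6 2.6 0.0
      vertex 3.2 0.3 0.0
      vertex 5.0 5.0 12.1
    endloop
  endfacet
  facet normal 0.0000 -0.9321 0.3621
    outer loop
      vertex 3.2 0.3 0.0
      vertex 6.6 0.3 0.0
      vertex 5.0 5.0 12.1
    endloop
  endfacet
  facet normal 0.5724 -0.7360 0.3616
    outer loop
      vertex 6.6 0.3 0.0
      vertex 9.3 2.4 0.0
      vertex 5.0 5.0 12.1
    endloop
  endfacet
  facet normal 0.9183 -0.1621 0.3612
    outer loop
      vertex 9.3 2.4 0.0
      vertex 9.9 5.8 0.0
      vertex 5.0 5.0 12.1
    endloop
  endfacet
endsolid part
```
; perimeter-only toolpath
G21 ; units = mm
G90 ; absolute positioning
G28 ; home
; layer 1
G0 Z2.0
G0 X9.1 Y5.7
G1 X7.8 Y8.2
G1 X5.1 Y9.2
G1 X2.4 Y8.2
G1 X0.9 Y5.8
G1 X1.3 Y3.0
G1 X3.5 Y1.1
G1 X6.3 Y1.1
G1 X8.6 Y2.8
G1 X9.1 Y5.7
; layer 2
G0 Z4.0
G0 X8.3 Y5.5
G1 X7.2 Y7.5
G1 X5.1 Y8.3
G1 X2.9 Y7.6
G1 X1.7 Y5.7
G1 X2.1 Y3.4
G1 X3.8 Y1.9
G1 X6.1 Y1.9
G1 X7.9 Y3.3
G1 X8.3 Y5.5
; layer 3
G0 Z6.0
G0 X7.5 Y5.4
G1 X6.7 Y6.9
G1 X5.0 Y7.5
G1 X3.5 Y7.0
G1 X2.5 Y5.5
G1 X2.8 Y3.8
G1 X4.1 Y2.6
G1 X5.8 Y2.6
G1 X7.2 Y3.7
G1 X7.5 Y5.4
; layer 4
G0 Z8.1
G0 X6.6 Y5.3
G1 X6.1 Y6.3
G1 X5.0 Y6.7
G1 X4.0 Y6.3
G1 X3.4 Y5.3
G1 X3.5 Y4.2
G1 X4.4 Y3.4
G1 X5.5 Y3.4
G1 X6.4 Y4.1
G1 X6.6 Y5.3
; layer 5
G0 Z10.1
G0 X5.8 Y5.1
G1 X5.5 Y5.6
G1 X5.0 Y5.8
G1 X4.5 Y5.7
G1 X4.2 Y5.2
G1 X4.3 Y4.6
G1 X4.7 Y4.2
G1 X5.3 Y4.2
G1 X5.7 Y4.6
G1 X5.8 Y5.1
M2 ; end

The solid is a regular 9-sided pyramid, base circumscribed radius ≈ 5 mm, apex at z ≈ 12.1 mm. Slicing at Δz = 2.0 mm — 6 equal slices spanning the solid's height, so layer i sits at z = i·h/6 — gives 5 non-empty perimeters. Each is a 9-segment closed polygon; G0 lifts to the layer z and rapids to the start vertex, then G1 traces the edges. The cross-section shrinks linearly with z (the slice at the apex is degenerate and omitted).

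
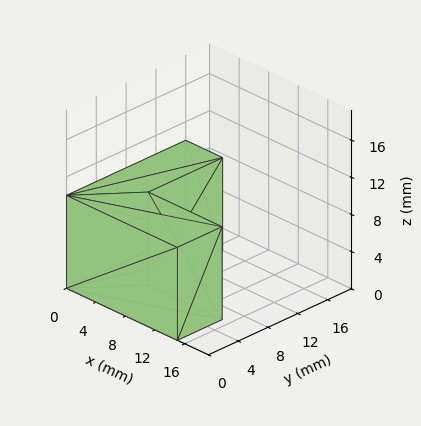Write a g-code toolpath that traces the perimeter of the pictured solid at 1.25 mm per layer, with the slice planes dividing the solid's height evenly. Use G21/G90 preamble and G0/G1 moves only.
Reading the render: the shape is an L-shaped prism: outer 15 × 16 mm, arm thicknesses ≈ 6 mm (horizontal) and 5 mm (vertical), extruded 10 mm in z (dimensions read to the nearest mm from the axis ticks). For the g-code, the solid's height is divided into equal slices at the stated Δz and each level perimeter traced with G1 moves after a G0 lift.

; perimeter-only toolpath
G21 ; units = mm
G90 ; absolute positioning
G28 ; home
; layer 1
G0 Z1.25
G0 X0.00 Y0.00
G1 X15.00 Y0.00
G1 X15.00 Y6.00
G1 X5.00 Y6.00
G1 X5.00 Y16.00
G1 X0.00 Y16.00
G1 X0.00 Y0.00
; layer 2
G0 Z2.50
G0 X0.00 Y0.00
G1 X15.00 Y0.00
G1 X15.00 Y6.00
G1 X5.00 Y6.00
G1 X5.00 Y16.00
G1 X0.00 Y16.00
G1 X0.00 Y0.00
; layer 3
G0 Z3.75
G0 X0.00 Y0.00
G1 X15.00 Y0.00
G1 X15.00 Y6.00
G1 X5.00 Y6.00
G1 X5.00 Y16.00
G1 X0.00 Y16.00
G1 X0.00 Y0.00
; layer 4
G0 Z5.00
G0 X0.00 Y0.00
G1 X15.00 Y0.00
G1 X15.00 Y6.00
G1 X5.00 Y6.00
G1 X5.00 Y16.00
G1 X0.00 Y16.00
G1 X0.00 Y0.00
; layer 5
G0 Z6.25
G0 X0.00 Y0.00
G1 X15.00 Y0.00
G1 X15.00 Y6.00
G1 X5.00 Y6.00
G1 X5.00 Y16.00
G1 X0.00 Y16.00
G1 X0.00 Y0.00
; layer 6
G0 Z7.50
G0 X0.00 Y0.00
G1 X15.00 Y0.00
G1 X15.00 Y6.00
G1 X5.00 Y6.00
G1 X5.00 Y16.00
G1 X0.00 Y16.00
G1 X0.00 Y0.00
; layer 7
G0 Z8.75
G0 X0.00 Y0.00
G1 X15.00 Y0.00
G1 X15.00 Y6.00
G1 X5.00 Y6.00
G1 X5.00 Y16.00
G1 X0.00 Y16.00
G1 X0.00 Y0.00
; layer 8
G0 Z10.00
G0 X0.00 Y0.00
G1 X15.00 Y0.00
G1 X15.00 Y6.00
G1 X5.00 Y6.00
G1 X5.00 Y16.00
G1 X0.00 Y16.00
G1 X0.00 Y0.00
M2 ; end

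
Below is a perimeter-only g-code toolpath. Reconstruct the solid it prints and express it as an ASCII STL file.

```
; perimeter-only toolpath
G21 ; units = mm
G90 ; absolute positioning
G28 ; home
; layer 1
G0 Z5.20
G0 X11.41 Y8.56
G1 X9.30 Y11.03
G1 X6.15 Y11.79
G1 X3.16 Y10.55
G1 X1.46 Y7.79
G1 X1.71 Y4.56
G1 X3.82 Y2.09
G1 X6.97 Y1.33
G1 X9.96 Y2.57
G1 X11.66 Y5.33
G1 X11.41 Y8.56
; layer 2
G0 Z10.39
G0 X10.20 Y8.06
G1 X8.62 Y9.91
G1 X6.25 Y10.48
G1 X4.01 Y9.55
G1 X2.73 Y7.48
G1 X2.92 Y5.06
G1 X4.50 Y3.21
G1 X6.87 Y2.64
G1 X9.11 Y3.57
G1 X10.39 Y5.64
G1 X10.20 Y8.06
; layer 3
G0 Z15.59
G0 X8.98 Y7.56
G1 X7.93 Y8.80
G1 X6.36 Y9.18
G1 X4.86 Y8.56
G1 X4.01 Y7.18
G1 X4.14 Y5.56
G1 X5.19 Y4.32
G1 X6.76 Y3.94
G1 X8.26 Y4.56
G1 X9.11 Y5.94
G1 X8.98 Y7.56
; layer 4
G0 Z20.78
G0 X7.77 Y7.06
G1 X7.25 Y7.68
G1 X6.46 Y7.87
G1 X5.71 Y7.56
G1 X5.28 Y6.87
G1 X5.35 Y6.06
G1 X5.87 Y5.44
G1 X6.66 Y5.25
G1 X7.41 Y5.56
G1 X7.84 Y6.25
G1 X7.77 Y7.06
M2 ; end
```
solid part
  facet normal 0.0000 0.0000 -1.0000
    outer loop
      vertex 6.05 13.10 0.00
      vertex 9.99 12.15 0.00
      vertex 12.62 9.06 0.00
    endloop
  endfacet
  facet normal 0.0000 0.0000 -1.0000
    outer loop
      vertex 2.31 11.55 0.00
      vertex 6.05 13.10 0.00
      vertex 12.62 9.06 0.00
    endloop
  endfacet
  facet normal 0.0000 0.0000 -1.0000
    outer loop
      vertex 0.18 8.10 0.00
      vertex 2.31 11.55 0.00
      vertex 12.62 9.06 0.00
    endloop
  endfacet
  facet normal 0.0000 0.0000 -1.0000
    outer loop
      vertex 0.50 4.06 0.00
      vertex 0.18 8.10 0.00
      vertex 12.62 9.06 0.00
    endloop
  endfacet
  facet normal 0.0000 0.0000 -1.0000
    outer loop
      vertex 3.13 0.97 0.00
      vertex 0.50 4.06 0.00
      vertex 12.62 9.06 0.00
    endloop
  endfacet
  facet normal 0.0000 0.0000 -1.0000
    outer loop
      vertex 7.07 0.02 0.00
      vertex 3.13 0.97 0.00
      vertex 12.62 9.06 0.00
    endloop
  endfacet
  facet normal 0.0000 0.0000 -1.0000
    outer loop
      vertex 10.81 1.57 0.00
      vertex 7.07 0.02 0.00
      vertex 12.62 9.06 0.00
    endloop
  endfacet
  facet normal 0.0000 0.0000 -1.0000
    outer loop
      vertex 12.94 5.02 0.00
      vertex 10.81 1.57 0.00
      vertex 12.62 9.06 0.00
    endloop
  endfacet
  facet normal 0.7405 0.6303 0.2334
    outer loop
      vertex 12.62 9.06 0.00
      vertex 9.99 12.15 0.00
      vertex 6.56 6.56 25.98
    endloop
  endfacet
  facet normal 0.2279 0.9453 0.2335
    outer loop
      vertex 9.99 12.15 0.00
      vertex 6.05 13.10 0.00
      vertex 6.56 6.56 25.98
    endloop
  endfacet
  facet normal -0.3723 0.8983 0.2334
    outer loop
      vertex 6.05 13.10 0.00
      vertex 2.31 11.55 0.00
      vertex 6.56 6.56 25.98
    endloop
  endfacet
  facet normal -0.8274 0.5108 0.2335
    outer loop
      vertex 2.31 11.55 0.00
      vertex 0.18 8.10 0.00
      vertex 6.56 6.56 25.98
    endloop
  endfacet
  facet normal -0.9693 -0.0768 0.2335
    outer loop
      vertex 0.18 8.10 0.00
      vertex 0.50 4.06 0.00
      vertex 6.56 6.56 25.98
    endloop
  endfacet
  facet normal -0.7405 -0.6303 0.2334
    outer loop
      vertex 0.50 4.06 0.00
      vertex 3.13 0.97 0.00
      vertex 6.56 6.56 25.98
    endloop
  endfacet
  facet normal -0.2279 -0.9453 0.2335
    outer loop
      vertex 3.13 0.97 0.00
      vertex 7.07 0.02 0.00
      vertex 6.56 6.56 25.98
    endloop
  endfacet
  facet normal 0.3723 -0.8983 0.2334
    outer loop
      vertex 7.07 0.02 0.00
      vertex 10.81 1.57 0.00
      vertex 6.56 6.56 25.98
    endloop
  endfacet
  facet normal 0.8274 -0.5108 0.2335
    outer loop
      vertex 10.81 1.57 0.00
      vertex 12.94 5.02 0.00
      vertex 6.56 6.56 25.98
    endloop
  endfacet
  facet normal 0.9693 0.0768 0.2335
    outer loop
      vertex 12.94 5.02 0.00
      vertex 12.62 9.06 0.00
      vertex 6.56 6.56 25.98
    endloop
  endfacet
endsolid part

The G0 Z moves step by Δz≈5.20 mm. The G1 loops shrink linearly with z, so the solid tapers from its base footprint up to z≈26. Closing with a flat bottom cap and the tapered top and triangulating gives 18 facets — a regular 10-sided pyramid, base circumscribed radius ≈ 6.56 mm, apex at z ≈ 26 mm.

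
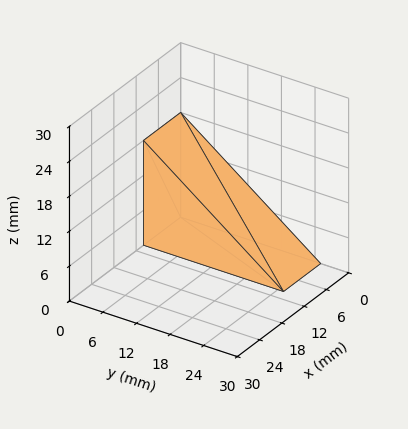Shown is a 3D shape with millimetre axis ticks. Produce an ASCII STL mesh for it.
Reading the render: the shape is a wedge (ramp): 10 × 25 mm base, rising to 18 mm along the y=0 edge and sloping linearly to z=0 at y=25 (dimensions read to the nearest mm from the axis ticks). For the STL, each face is triangulated and given an outward normal.

solid part
  facet normal 0.0000 0.0000 -1.0000
    outer loop
      vertex 10.0 25.0 0.0
      vertex 10.0 0.0 0.0
      vertex 0.0 0.0 0.0
    endloop
  endfacet
  facet normal 0.0000 0.0000 -1.0000
    outer loop
      vertex 0.0 25.0 0.0
      vertex 10.0 25.0 0.0
      vertex 0.0 0.0 0.0
    endloop
  endfacet
  facet normal 0.0000 -1.0000 0.0000
    outer loop
      vertex 0.0 0.0 0.0
      vertex 10.0 0.0 0.0
      vertex 10.0 0.0 18.0
    endloop
  endfacet
  facet normal 0.0000 -1.0000 0.0000
    outer loop
      vertex 0.0 0.0 0.0
      vertex 10.0 0.0 18.0
      vertex 0.0 0.0 18.0
    endloop
  endfacet
  facet normal 0.0000 0.5843 0.8115
    outer loop
      vertex 0.0 0.0 18.0
      vertex 10.0 0.0 18.0
      vertex 10.0 25.0 0.0
    endloop
  endfacet
  facet normal 0.0000 0.5843 0.8115
    outer loop
      vertex 0.0 0.0 18.0
      vertex 10.0 25.0 0.0
      vertex 0.0 25.0 0.0
    endloop
  endfacet
  facet normal -1.0000 0.0000 0.0000
    outer loop
      vertex 0.0 0.0 18.0
      vertex 0.0 25.0 0.0
      vertex 0.0 0.0 0.0
    endloop
  endfacet
  facet normal 1.0000 0.0000 0.0000
    outer loop
      vertex 10.0 0.0 0.0
      vertex 10.0 25.0 0.0
      vertex 10.0 0.0 18.0
    endloop
  endfacet
endsolid part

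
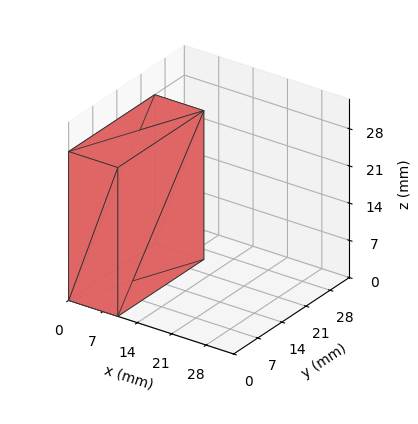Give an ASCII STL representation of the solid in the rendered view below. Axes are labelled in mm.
Reading the render: the shape is a rectangular box, roughly 10 × 25 mm footprint and 28 mm tall (dimensions read to the nearest mm from the axis ticks). For the STL, each face is triangulated and given an outward normal.

solid part
  facet normal 0.0000 0.0000 -1.0000
    outer loop
      vertex 10.000 25.000 0.000
      vertex 10.000 0.000 0.000
      vertex 0.000 0.000 0.000
    endloop
  endfacet
  facet normal 0.0000 0.0000 -1.0000
    outer loop
      vertex 0.000 25.000 0.000
      vertex 10.000 25.000 0.000
      vertex 0.000 0.000 0.000
    endloop
  endfacet
  facet normal 0.0000 0.0000 1.0000
    outer loop
      vertex 0.000 0.000 28.000
      vertex 10.000 0.000 28.000
      vertex 10.000 25.000 28.000
    endloop
  endfacet
  facet normal 0.0000 0.0000 1.0000
    outer loop
      vertex 0.000 0.000 28.000
      vertex 10.000 25.000 28.000
      vertex 0.000 25.000 28.000
    endloop
  endfacet
  facet normal 0.0000 -1.0000 0.0000
    outer loop
      vertex 0.000 0.000 0.000
      vertex 10.000 0.000 0.000
      vertex 10.000 0.000 28.000
    endloop
  endfacet
  facet normal 0.0000 -1.0000 0.0000
    outer loop
      vertex 0.000 0.000 0.000
      vertex 10.000 0.000 28.000
      vertex 0.000 0.000 28.000
    endloop
  endfacet
  facet normal 0.0000 1.0000 0.0000
    outer loop
      vertex 10.000 25.000 28.000
      vertex 10.000 25.000 0.000
      vertex 0.000 25.000 0.000
    endloop
  endfacet
  facet normal 0.0000 1.0000 0.0000
    outer loop
      vertex 0.000 25.000 28.000
      vertex 10.000 25.000 28.000
      vertex 0.000 25.000 0.000
    endloop
  endfacet
  facet normal -1.0000 0.0000 0.0000
    outer loop
      vertex 0.000 25.000 28.000
      vertex 0.000 25.000 0.000
      vertex 0.000 0.000 0.000
    endloop
  endfacet
  facet normal -1.0000 0.0000 0.0000
    outer loop
      vertex 0.000 0.000 28.000
      vertex 0.000 25.000 28.000
      vertex 0.000 0.000 0.000
    endloop
  endfacet
  facet normal 1.0000 0.0000 0.0000
    outer loop
      vertex 10.000 0.000 0.000
      vertex 10.000 25.000 0.000
      vertex 10.000 25.000 28.000
    endloop
  endfacet
  facet normal 1.0000 0.0000 0.0000
    outer loop
      vertex 10.000 0.000 0.000
      vertex 10.000 25.000 28.000
      vertex 10.000 0.000 28.000
    endloop
  endfacet
endsolid part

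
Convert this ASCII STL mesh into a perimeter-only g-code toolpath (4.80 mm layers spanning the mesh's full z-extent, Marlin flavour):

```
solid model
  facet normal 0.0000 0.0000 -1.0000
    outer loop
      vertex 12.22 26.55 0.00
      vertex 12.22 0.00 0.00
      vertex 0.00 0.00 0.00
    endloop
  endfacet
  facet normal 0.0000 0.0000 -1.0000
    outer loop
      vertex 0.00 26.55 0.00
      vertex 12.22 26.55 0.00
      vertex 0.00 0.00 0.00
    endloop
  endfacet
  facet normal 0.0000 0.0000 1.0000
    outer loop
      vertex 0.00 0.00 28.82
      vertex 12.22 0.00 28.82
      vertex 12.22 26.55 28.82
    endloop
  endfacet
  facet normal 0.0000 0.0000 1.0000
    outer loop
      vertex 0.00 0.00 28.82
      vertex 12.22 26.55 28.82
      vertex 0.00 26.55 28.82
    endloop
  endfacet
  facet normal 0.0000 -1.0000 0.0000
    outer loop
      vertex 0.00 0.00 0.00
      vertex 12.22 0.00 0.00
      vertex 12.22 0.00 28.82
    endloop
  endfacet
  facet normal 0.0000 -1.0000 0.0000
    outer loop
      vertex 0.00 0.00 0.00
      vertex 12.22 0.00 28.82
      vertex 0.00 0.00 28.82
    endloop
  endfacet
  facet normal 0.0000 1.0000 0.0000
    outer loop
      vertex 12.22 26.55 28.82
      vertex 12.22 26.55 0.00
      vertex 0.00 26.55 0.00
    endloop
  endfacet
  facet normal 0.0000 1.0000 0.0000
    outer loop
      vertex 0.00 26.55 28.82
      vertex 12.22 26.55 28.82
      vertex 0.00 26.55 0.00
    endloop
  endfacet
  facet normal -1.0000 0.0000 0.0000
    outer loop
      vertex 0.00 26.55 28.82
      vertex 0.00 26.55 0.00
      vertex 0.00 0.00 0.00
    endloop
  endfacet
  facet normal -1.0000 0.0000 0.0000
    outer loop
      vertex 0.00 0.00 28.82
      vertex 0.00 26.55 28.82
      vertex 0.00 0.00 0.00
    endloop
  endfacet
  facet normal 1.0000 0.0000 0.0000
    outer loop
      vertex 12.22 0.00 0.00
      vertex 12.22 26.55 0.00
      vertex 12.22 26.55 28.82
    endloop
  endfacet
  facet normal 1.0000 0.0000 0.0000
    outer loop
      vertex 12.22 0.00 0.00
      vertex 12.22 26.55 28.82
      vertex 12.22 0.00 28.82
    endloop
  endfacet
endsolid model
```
; perimeter-only toolpath
G21 ; units = mm
G90 ; absolute positioning
G28 ; home
; layer 1
G0 Z4.80
G0 X0.00 Y0.00
G1 X12.22 Y0.00
G1 X12.22 Y26.55
G1 X0.00 Y26.55
G1 X0.00 Y0.00
; layer 2
G0 Z9.61
G0 X0.00 Y0.00
G1 X12.22 Y0.00
G1 X12.22 Y26.55
G1 X0.00 Y26.55
G1 X0.00 Y0.00
; layer 3
G0 Z14.41
G0 X0.00 Y0.00
G1 X12.22 Y0.00
G1 X12.22 Y26.55
G1 X0.00 Y26.55
G1 X0.00 Y0.00
; layer 4
G0 Z19.21
G0 X0.00 Y0.00
G1 X12.22 Y0.00
G1 X12.22 Y26.55
G1 X0.00 Y26.55
G1 X0.00 Y0.00
; layer 5
G0 Z24.02
G0 X0.00 Y0.00
G1 X12.22 Y0.00
G1 X12.22 Y26.55
G1 X0.00 Y26.55
G1 X0.00 Y0.00
; layer 6
G0 Z28.82
G0 X0.00 Y0.00
G1 X12.22 Y0.00
G1 X12.22 Y26.55
G1 X0.00 Y26.55
G1 X0.00 Y0.00
M2 ; end

The solid is a rectangular box, roughly 12.2 × 26.6 mm footprint and 28.8 mm tall. Slicing at Δz = 4.80 mm — 6 equal slices spanning the solid's height, so layer i sits at z = i·h/6 — gives 6 non-empty perimeters. Each is a 4-segment closed polygon; G0 lifts to the layer z and rapids to the start vertex, then G1 traces the edges.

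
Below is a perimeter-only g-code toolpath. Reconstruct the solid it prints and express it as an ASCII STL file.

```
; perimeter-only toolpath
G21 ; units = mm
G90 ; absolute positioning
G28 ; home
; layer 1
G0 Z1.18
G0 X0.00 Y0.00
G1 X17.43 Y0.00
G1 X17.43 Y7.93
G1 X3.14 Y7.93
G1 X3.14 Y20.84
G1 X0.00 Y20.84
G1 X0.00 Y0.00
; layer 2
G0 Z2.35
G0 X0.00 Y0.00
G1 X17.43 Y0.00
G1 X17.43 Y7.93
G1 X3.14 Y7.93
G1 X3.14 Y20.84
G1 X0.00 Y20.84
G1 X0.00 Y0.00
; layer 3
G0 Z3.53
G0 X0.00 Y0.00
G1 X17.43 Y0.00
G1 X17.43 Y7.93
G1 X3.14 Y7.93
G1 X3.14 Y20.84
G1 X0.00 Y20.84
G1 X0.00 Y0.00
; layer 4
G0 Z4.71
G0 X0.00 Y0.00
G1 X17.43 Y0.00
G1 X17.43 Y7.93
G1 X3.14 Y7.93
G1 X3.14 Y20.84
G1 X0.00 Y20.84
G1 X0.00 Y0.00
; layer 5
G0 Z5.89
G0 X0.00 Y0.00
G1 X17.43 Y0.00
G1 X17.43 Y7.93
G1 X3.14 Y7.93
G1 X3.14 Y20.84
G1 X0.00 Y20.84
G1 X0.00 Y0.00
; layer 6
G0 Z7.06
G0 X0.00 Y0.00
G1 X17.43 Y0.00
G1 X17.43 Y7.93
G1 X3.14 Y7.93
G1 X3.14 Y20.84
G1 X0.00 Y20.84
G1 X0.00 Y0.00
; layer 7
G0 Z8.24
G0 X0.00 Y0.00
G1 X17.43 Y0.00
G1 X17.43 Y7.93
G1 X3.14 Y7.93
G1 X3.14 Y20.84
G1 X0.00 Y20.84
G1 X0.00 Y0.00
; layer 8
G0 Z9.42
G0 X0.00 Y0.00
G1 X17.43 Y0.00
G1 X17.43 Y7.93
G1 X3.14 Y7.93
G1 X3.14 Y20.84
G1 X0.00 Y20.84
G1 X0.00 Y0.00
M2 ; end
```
solid part
  facet normal 0.0000 0.0000 -1.0000
    outer loop
      vertex 17.43 7.93 0.00
      vertex 17.43 0.00 0.00
      vertex 0.00 0.00 0.00
    endloop
  endfacet
  facet normal 0.0000 0.0000 -1.0000
    outer loop
      vertex 3.14 7.93 0.00
      vertex 17.43 7.93 0.00
      vertex 0.00 0.00 0.00
    endloop
  endfacet
  facet normal 0.0000 0.0000 -1.0000
    outer loop
      vertex 3.14 20.84 0.00
      vertex 3.14 7.93 0.00
      vertex 0.00 0.00 0.00
    endloop
  endfacet
  facet normal 0.0000 0.0000 -1.0000
    outer loop
      vertex 0.00 20.84 0.00
      vertex 3.14 20.84 0.00
      vertex 0.00 0.00 0.00
    endloop
  endfacet
  facet normal 0.0000 0.0000 1.0000
    outer loop
      vertex 0.00 0.00 9.42
      vertex 17.43 0.00 9.42
      vertex 17.43 7.93 9.42
    endloop
  endfacet
  facet normal 0.0000 0.0000 1.0000
    outer loop
      vertex 0.00 0.00 9.42
      vertex 17.43 7.93 9.42
      vertex 3.14 7.93 9.42
    endloop
  endfacet
  facet normal 0.0000 0.0000 1.0000
    outer loop
      vertex 0.00 0.00 9.42
      vertex 3.14 7.93 9.42
      vertex 3.14 20.84 9.42
    endloop
  endfacet
  facet normal 0.0000 0.0000 1.0000
    outer loop
      vertex 0.00 0.00 9.42
      vertex 3.14 20.84 9.42
      vertex 0.00 20.84 9.42
    endloop
  endfacet
  facet normal 0.0000 -1.0000 0.0000
    outer loop
      vertex 0.00 0.00 0.00
      vertex 17.43 0.00 0.00
      vertex 17.43 0.00 9.42
    endloop
  endfacet
  facet normal 0.0000 -1.0000 0.0000
    outer loop
      vertex 0.00 0.00 0.00
      vertex 17.43 0.00 9.42
      vertex 0.00 0.00 9.42
    endloop
  endfacet
  facet normal 1.0000 0.0000 0.0000
    outer loop
      vertex 17.43 0.00 0.00
      vertex 17.43 7.93 0.00
      vertex 17.43 7.93 9.42
    endloop
  endfacet
  facet normal 1.0000 0.0000 0.0000
    outer loop
      vertex 17.43 0.00 0.00
      vertex 17.43 7.93 9.42
      vertex 17.43 0.00 9.42
    endloop
  endfacet
  facet normal 0.0000 1.0000 0.0000
    outer loop
      vertex 17.43 7.93 0.00
      vertex 3.14 7.93 0.00
      vertex 3.14 7.93 9.42
    endloop
  endfacet
  facet normal 0.0000 1.0000 0.0000
    outer loop
      vertex 17.43 7.93 0.00
      vertex 3.14 7.93 9.42
      vertex 17.43 7.93 9.42
    endloop
  endfacet
  facet normal 1.0000 0.0000 0.0000
    outer loop
      vertex 3.14 7.93 0.00
      vertex 3.14 20.84 0.00
      vertex 3.14 20.84 9.42
    endloop
  endfacet
  facet normal 1.0000 0.0000 0.0000
    outer loop
      vertex 3.14 7.93 0.00
      vertex 3.14 20.84 9.42
      vertex 3.14 7.93 9.42
    endloop
  endfacet
  facet normal 0.0000 1.0000 0.0000
    outer loop
      vertex 3.14 20.84 0.00
      vertex 0.00 20.84 0.00
      vertex 0.00 20.84 9.42
    endloop
  endfacet
  facet normal 0.0000 1.0000 0.0000
    outer loop
      vertex 3.14 20.84 0.00
      vertex 0.00 20.84 9.42
      vertex 3.14 20.84 9.42
    endloop
  endfacet
  facet normal -1.0000 0.0000 0.0000
    outer loop
      vertex 0.00 20.84 0.00
      vertex 0.00 0.00 0.00
      vertex 0.00 0.00 9.42
    endloop
  endfacet
  facet normal -1.0000 0.0000 0.0000
    outer loop
      vertex 0.00 20.84 0.00
      vertex 0.00 0.00 9.42
      vertex 0.00 20.84 9.42
    endloop
  endfacet
endsolid part

The G0 Z moves step by Δz≈1.18 mm. Every layer's G1 loop is the same polygon, so the solid is a straight extrusion of it from z=0 to z≈9.42. Closing with flat bottom and top caps and triangulating gives 20 facets — an L-shaped prism: outer 17.4 × 20.8 mm, arm thicknesses ≈ 7.93 mm (horizontal) and 3.14 mm (vertical), extruded 9.42 mm in z.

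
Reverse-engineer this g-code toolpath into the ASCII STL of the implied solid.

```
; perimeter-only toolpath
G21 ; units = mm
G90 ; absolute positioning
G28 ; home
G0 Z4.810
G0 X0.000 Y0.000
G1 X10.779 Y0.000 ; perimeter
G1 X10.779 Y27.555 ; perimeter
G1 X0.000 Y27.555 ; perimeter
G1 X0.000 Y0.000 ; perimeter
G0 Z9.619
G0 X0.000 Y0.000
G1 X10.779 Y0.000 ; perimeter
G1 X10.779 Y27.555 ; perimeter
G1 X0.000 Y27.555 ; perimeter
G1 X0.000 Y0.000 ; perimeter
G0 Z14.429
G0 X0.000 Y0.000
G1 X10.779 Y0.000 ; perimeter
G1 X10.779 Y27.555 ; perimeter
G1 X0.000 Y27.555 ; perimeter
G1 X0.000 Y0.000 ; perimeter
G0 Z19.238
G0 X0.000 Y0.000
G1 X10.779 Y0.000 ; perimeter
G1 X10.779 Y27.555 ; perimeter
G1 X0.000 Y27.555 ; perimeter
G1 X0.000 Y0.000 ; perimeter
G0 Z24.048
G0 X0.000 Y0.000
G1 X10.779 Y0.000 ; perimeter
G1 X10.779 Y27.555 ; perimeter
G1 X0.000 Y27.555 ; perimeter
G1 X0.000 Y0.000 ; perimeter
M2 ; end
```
solid part
  facet normal 0.0000 0.0000 -1.0000
    outer loop
      vertex 10.779 27.555 0.000
      vertex 10.779 0.000 0.000
      vertex 0.000 0.000 0.000
    endloop
  endfacet
  facet normal 0.0000 0.0000 -1.0000
    outer loop
      vertex 0.000 27.555 0.000
      vertex 10.779 27.555 0.000
      vertex 0.000 0.000 0.000
    endloop
  endfacet
  facet normal 0.0000 0.0000 1.0000
    outer loop
      vertex 0.000 0.000 24.048
      vertex 10.779 0.000 24.048
      vertex 10.779 27.555 24.048
    endloop
  endfacet
  facet normal 0.0000 0.0000 1.0000
    outer loop
      vertex 0.000 0.000 24.048
      vertex 10.779 27.555 24.048
      vertex 0.000 27.555 24.048
    endloop
  endfacet
  facet normal 0.0000 -1.0000 0.0000
    outer loop
      vertex 0.000 0.000 0.000
      vertex 10.779 0.000 0.000
      vertex 10.779 0.000 24.048
    endloop
  endfacet
  facet normal 0.0000 -1.0000 0.0000
    outer loop
      vertex 0.000 0.000 0.000
      vertex 10.779 0.000 24.048
      vertex 0.000 0.000 24.048
    endloop
  endfacet
  facet normal 0.0000 1.0000 0.0000
    outer loop
      vertex 10.779 27.555 24.048
      vertex 10.779 27.555 0.000
      vertex 0.000 27.555 0.000
    endloop
  endfacet
  facet normal 0.0000 1.0000 0.0000
    outer loop
      vertex 0.000 27.555 24.048
      vertex 10.779 27.555 24.048
      vertex 0.000 27.555 0.000
    endloop
  endfacet
  facet normal -1.0000 0.0000 0.0000
    outer loop
      vertex 0.000 27.555 24.048
      vertex 0.000 27.555 0.000
      vertex 0.000 0.000 0.000
    endloop
  endfacet
  facet normal -1.0000 0.0000 0.0000
    outer loop
      vertex 0.000 0.000 24.048
      vertex 0.000 27.555 24.048
      vertex 0.000 0.000 0.000
    endloop
  endfacet
  facet normal 1.0000 0.0000 0.0000
    outer loop
      vertex 10.779 0.000 0.000
      vertex 10.779 27.555 0.000
      vertex 10.779 27.555 24.048
    endloop
  endfacet
  facet normal 1.0000 0.0000 0.0000
    outer loop
      vertex 10.779 0.000 0.000
      vertex 10.779 27.555 24.048
      vertex 10.779 0.000 24.048
    endloop
  endfacet
endsolid part

The G0 Z moves step by Δz≈4.810 mm. Every layer's G1 loop is the same polygon, so the solid is a straight extrusion of it from z=0 to z≈24. Closing with flat bottom and top caps and triangulating gives 12 facets — a rectangular box, roughly 10.8 × 27.6 mm footprint and 24 mm tall.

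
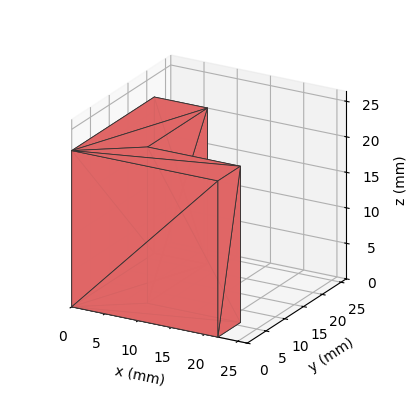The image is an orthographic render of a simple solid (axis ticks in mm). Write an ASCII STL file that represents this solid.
Reading the render: the shape is an L-shaped prism: outer 22 × 22 mm, arm thicknesses ≈ 6 mm (horizontal) and 8 mm (vertical), extruded 22 mm in z (dimensions read to the nearest mm from the axis ticks). For the STL, each face is triangulated and given an outward normal.

solid part
  facet normal 0.0000 0.0000 -1.0000
    outer loop
      vertex 22.0 6.0 0.0
      vertex 22.0 0.0 0.0
      vertex 0.0 0.0 0.0
    endloop
  endfacet
  facet normal 0.0000 0.0000 -1.0000
    outer loop
      vertex 8.0 6.0 0.0
      vertex 22.0 6.0 0.0
      vertex 0.0 0.0 0.0
    endloop
  endfacet
  facet normal 0.0000 0.0000 -1.0000
    outer loop
      vertex 8.0 22.0 0.0
      vertex 8.0 6.0 0.0
      vertex 0.0 0.0 0.0
    endloop
  endfacet
  facet normal 0.0000 0.0000 -1.0000
    outer loop
      vertex 0.0 22.0 0.0
      vertex 8.0 22.0 0.0
      vertex 0.0 0.0 0.0
    endloop
  endfacet
  facet normal 0.0000 0.0000 1.0000
    outer loop
      vertex 0.0 0.0 22.0
      vertex 22.0 0.0 22.0
      vertex 22.0 6.0 22.0
    endloop
  endfacet
  facet normal 0.0000 0.0000 1.0000
    outer loop
      vertex 0.0 0.0 22.0
      vertex 22.0 6.0 22.0
      vertex 8.0 6.0 22.0
    endloop
  endfacet
  facet normal 0.0000 0.0000 1.0000
    outer loop
      vertex 0.0 0.0 22.0
      vertex 8.0 6.0 22.0
      vertex 8.0 22.0 22.0
    endloop
  endfacet
  facet normal 0.0000 0.0000 1.0000
    outer loop
      vertex 0.0 0.0 22.0
      vertex 8.0 22.0 22.0
      vertex 0.0 22.0 22.0
    endloop
  endfacet
  facet normal 0.0000 -1.0000 0.0000
    outer loop
      vertex 0.0 0.0 0.0
      vertex 22.0 0.0 0.0
      vertex 22.0 0.0 22.0
    endloop
  endfacet
  facet normal 0.0000 -1.0000 0.0000
    outer loop
      vertex 0.0 0.0 0.0
      vertex 22.0 0.0 22.0
      vertex 0.0 0.0 22.0
    endloop
  endfacet
  facet normal 1.0000 0.0000 0.0000
    outer loop
      vertex 22.0 0.0 0.0
      vertex 22.0 6.0 0.0
      vertex 22.0 6.0 22.0
    endloop
  endfacet
  facet normal 1.0000 0.0000 0.0000
    outer loop
      vertex 22.0 0.0 0.0
      vertex 22.0 6.0 22.0
      vertex 22.0 0.0 22.0
    endloop
  endfacet
  facet normal 0.0000 1.0000 0.0000
    outer loop
      vertex 22.0 6.0 0.0
      vertex 8.0 6.0 0.0
      vertex 8.0 6.0 22.0
    endloop
  endfacet
  facet normal 0.0000 1.0000 0.0000
    outer loop
      vertex 22.0 6.0 0.0
      vertex 8.0 6.0 22.0
      vertex 22.0 6.0 22.0
    endloop
  endfacet
  facet normal 1.0000 0.0000 0.0000
    outer loop
      vertex 8.0 6.0 0.0
      vertex 8.0 22.0 0.0
      vertex 8.0 22.0 22.0
    endloop
  endfacet
  facet normal 1.0000 0.0000 0.0000
    outer loop
      vertex 8.0 6.0 0.0
      vertex 8.0 22.0 22.0
      vertex 8.0 6.0 22.0
    endloop
  endfacet
  facet normal 0.0000 1.0000 0.0000
    outer loop
      vertex 8.0 22.0 0.0
      vertex 0.0 22.0 0.0
      vertex 0.0 22.0 22.0
    endloop
  endfacet
  facet normal 0.0000 1.0000 0.0000
    outer loop
      vertex 8.0 22.0 0.0
      vertex 0.0 22.0 22.0
      vertex 8.0 22.0 22.0
    endloop
  endfacet
  facet normal -1.0000 0.0000 0.0000
    outer loop
      vertex 0.0 22.0 0.0
      vertex 0.0 0.0 0.0
      vertex 0.0 0.0 22.0
    endloop
  endfacet
  facet normal -1.0000 0.0000 0.0000
    outer loop
      vertex 0.0 22.0 0.0
      vertex 0.0 0.0 22.0
      vertex 0.0 22.0 22.0
    endloop
  endfacet
endsolid part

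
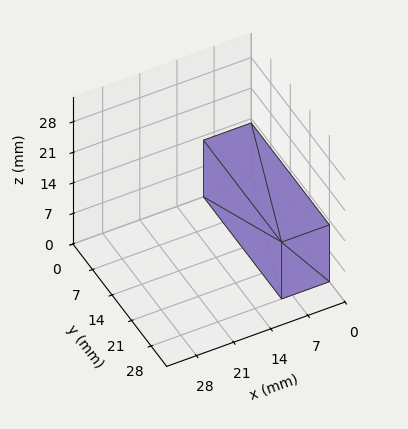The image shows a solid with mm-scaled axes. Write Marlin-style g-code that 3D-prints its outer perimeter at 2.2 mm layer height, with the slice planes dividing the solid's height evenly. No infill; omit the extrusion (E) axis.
Reading the render: the shape is a rectangular box, roughly 9 × 28 mm footprint and 13 mm tall (dimensions read to the nearest mm from the axis ticks). For the g-code, the solid's height is divided into equal slices at the stated Δz and each level perimeter traced with G1 moves after a G0 lift.

; perimeter-only toolpath
G21 ; units = mm
G90 ; absolute positioning
G28 ; home
; layer 1
G0 Z2.2
G0 X0.0 Y0.0
G1 X9.0 Y0.0
G1 X9.0 Y28.0
G1 X0.0 Y28.0
G1 X0.0 Y0.0
; layer 2
G0 Z4.3
G0 X0.0 Y0.0
G1 X9.0 Y0.0
G1 X9.0 Y28.0
G1 X0.0 Y28.0
G1 X0.0 Y0.0
; layer 3
G0 Z6.5
G0 X0.0 Y0.0
G1 X9.0 Y0.0
G1 X9.0 Y28.0
G1 X0.0 Y28.0
G1 X0.0 Y0.0
; layer 4
G0 Z8.7
G0 X0.0 Y0.0
G1 X9.0 Y0.0
G1 X9.0 Y28.0
G1 X0.0 Y28.0
G1 X0.0 Y0.0
; layer 5
G0 Z10.8
G0 X0.0 Y0.0
G1 X9.0 Y0.0
G1 X9.0 Y28.0
G1 X0.0 Y28.0
G1 X0.0 Y0.0
; layer 6
G0 Z13.0
G0 X0.0 Y0.0
G1 X9.0 Y0.0
G1 X9.0 Y28.0
G1 X0.0 Y28.0
G1 X0.0 Y0.0
M2 ; end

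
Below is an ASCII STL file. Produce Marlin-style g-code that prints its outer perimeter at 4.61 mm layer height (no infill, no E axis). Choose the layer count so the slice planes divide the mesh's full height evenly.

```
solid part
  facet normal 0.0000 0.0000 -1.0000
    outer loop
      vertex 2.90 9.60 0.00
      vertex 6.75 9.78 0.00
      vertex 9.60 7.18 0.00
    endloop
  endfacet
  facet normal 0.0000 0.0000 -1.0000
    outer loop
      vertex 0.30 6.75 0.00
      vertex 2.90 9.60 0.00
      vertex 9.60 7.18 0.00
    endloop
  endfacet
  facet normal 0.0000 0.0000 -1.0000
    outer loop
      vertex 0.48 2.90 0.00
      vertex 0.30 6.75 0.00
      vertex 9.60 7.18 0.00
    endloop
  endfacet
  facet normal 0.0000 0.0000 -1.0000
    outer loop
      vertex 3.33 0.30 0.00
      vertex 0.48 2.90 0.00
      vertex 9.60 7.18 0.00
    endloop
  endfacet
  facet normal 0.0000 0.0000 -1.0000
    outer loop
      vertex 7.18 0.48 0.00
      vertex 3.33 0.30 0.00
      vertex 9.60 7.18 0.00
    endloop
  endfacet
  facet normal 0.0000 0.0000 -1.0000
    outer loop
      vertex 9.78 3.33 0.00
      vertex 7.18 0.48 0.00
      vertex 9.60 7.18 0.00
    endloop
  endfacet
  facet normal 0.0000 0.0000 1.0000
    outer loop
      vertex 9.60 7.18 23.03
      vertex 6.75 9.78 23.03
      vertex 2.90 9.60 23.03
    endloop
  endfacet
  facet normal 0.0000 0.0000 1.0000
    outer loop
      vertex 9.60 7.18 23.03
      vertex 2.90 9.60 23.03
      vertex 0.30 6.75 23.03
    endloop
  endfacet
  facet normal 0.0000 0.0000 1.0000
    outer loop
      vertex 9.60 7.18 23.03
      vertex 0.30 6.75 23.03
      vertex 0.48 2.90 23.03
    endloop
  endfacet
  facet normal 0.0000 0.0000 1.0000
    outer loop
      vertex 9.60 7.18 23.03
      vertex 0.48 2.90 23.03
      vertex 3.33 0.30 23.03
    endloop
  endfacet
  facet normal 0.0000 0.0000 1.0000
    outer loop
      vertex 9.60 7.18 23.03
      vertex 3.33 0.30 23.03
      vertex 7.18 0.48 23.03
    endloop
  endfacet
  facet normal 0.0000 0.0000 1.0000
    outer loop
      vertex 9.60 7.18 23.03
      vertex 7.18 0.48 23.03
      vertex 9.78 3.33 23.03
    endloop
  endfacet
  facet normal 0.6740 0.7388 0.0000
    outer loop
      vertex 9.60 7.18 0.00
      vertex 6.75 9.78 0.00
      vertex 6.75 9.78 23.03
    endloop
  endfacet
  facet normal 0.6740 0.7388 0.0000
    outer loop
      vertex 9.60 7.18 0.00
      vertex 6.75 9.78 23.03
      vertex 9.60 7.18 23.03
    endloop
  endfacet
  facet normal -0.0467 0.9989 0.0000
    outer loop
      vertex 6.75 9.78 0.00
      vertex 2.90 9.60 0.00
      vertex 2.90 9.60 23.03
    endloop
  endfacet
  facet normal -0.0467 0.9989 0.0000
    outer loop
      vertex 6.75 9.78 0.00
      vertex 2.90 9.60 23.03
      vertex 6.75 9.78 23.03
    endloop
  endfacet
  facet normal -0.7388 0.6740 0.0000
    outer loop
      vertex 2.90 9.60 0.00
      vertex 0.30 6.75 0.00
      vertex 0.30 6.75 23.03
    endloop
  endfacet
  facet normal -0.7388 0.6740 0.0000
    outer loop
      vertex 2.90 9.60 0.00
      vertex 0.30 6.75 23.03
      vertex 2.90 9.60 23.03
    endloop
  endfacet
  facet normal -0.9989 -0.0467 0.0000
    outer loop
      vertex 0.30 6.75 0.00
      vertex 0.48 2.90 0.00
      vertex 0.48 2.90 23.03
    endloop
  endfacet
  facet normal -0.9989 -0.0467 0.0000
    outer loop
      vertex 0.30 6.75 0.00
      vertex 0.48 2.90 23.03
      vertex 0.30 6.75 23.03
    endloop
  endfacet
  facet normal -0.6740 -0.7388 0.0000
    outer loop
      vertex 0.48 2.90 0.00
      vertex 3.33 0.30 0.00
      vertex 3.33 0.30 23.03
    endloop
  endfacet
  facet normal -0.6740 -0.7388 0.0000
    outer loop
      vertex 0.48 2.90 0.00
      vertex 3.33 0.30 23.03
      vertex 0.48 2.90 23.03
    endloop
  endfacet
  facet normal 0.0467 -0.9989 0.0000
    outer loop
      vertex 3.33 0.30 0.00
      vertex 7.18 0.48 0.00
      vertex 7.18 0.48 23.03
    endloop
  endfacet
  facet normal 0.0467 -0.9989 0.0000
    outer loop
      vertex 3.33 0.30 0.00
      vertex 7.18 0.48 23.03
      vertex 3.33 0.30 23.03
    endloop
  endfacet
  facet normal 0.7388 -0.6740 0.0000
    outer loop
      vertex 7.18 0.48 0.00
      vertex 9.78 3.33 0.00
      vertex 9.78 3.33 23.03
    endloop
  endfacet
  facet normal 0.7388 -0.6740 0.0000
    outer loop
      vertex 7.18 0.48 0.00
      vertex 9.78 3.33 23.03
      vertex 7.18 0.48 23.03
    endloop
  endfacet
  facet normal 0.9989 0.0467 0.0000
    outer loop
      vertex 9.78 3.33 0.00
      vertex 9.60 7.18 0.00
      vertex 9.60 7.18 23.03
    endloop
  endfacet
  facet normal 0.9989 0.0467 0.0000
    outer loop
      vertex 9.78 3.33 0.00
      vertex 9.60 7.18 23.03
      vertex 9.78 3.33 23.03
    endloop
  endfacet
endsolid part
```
; perimeter-only toolpath
G21 ; units = mm
G90 ; absolute positioning
G28 ; home
; layer 1
G0 Z4.61
G0 X9.60 Y7.18
G1 X6.75 Y9.78
G1 X2.90 Y9.60
G1 X0.30 Y6.75
G1 X0.48 Y2.90
G1 X3.33 Y0.30
G1 X7.18 Y0.48
G1 X9.78 Y3.33
G1 X9.60 Y7.18
; layer 2
G0 Z9.21
G0 X9.60 Y7.18
G1 X6.75 Y9.78
G1 X2.90 Y9.60
G1 X0.30 Y6.75
G1 X0.48 Y2.90
G1 X3.33 Y0.30
G1 X7.18 Y0.48
G1 X9.78 Y3.33
G1 X9.60 Y7.18
; layer 3
G0 Z13.82
G0 X9.60 Y7.18
G1 X6.75 Y9.78
G1 X2.90 Y9.60
G1 X0.30 Y6.75
G1 X0.48 Y2.90
G1 X3.33 Y0.30
G1 X7.18 Y0.48
G1 X9.78 Y3.33
G1 X9.60 Y7.18
; layer 4
G0 Z18.42
G0 X9.60 Y7.18
G1 X6.75 Y9.78
G1 X2.90 Y9.60
G1 X0.30 Y6.75
G1 X0.48 Y2.90
G1 X3.33 Y0.30
G1 X7.18 Y0.48
G1 X9.78 Y3.33
G1 X9.60 Y7.18
; layer 5
G0 Z23.03
G0 X9.60 Y7.18
G1 X6.75 Y9.78
G1 X2.90 Y9.60
G1 X0.30 Y6.75
G1 X0.48 Y2.90
G1 X3.33 Y0.30
G1 X7.18 Y0.48
G1 X9.78 Y3.33
G1 X9.60 Y7.18
M2 ; end

The solid is a regular 8-sided prism (a cylinder approximated with 8 flat sides), circumscribed radius ≈ 5.04 mm, height ≈ 23 mm. Slicing at Δz = 4.61 mm — 5 equal slices spanning the solid's height, so layer i sits at z = i·h/5 — gives 5 non-empty perimeters. Each is a 8-segment closed polygon; G0 lifts to the layer z and rapids to the start vertex, then G1 traces the edges.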